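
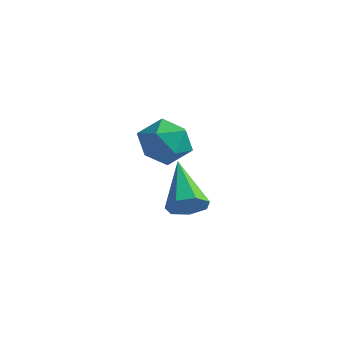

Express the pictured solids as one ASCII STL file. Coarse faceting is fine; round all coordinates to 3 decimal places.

solid 
facet normal 0.224 0.570 0.790
outer loop
vertex -1.719 0.95 3.069
vertex -2.087 0.167 3.738
vertex -1.037 0.177 3.433
endloop
endfacet
facet normal 0.666 0.704 0.246
outer loop
vertex -1.719 0.95 3.069
vertex -1.037 0.177 3.433
vertex -0.991 0.499 2.389
endloop
endfacet
facet normal 0.272 0.910 -0.312
outer loop
vertex -1.719 0.95 3.069
vertex -0.991 0.499 2.389
vertex -2.013 0.688 2.049
endloop
endfacet
facet normal -0.413 0.904 -0.113
outer loop
vertex -1.719 0.95 3.069
vertex -2.013 0.688 2.049
vertex -2.69 0.483 2.882
endloop
endfacet
facet normal -0.443 0.694 0.568
outer loop
vertex -1.719 0.95 3.069
vertex -2.69 0.483 2.882
vertex -2.087 0.167 3.738
endloop
endfacet
facet normal 0.993 0.093 0.072
outer loop
vertex -0.991 0.499 2.389
vertex -1.037 0.177 3.433
vertex -0.91 -0.563 2.638
endloop
endfacet
facet normal 0.278 -0.123 0.953
outer loop
vertex -1.037 0.177 3.433
vertex -2.087 0.167 3.738
vertex -1.587 -0.768 3.471
endloop
endfacet
facet normal -0.801 0.078 0.593
outer loop
vertex -2.087 0.167 3.738
vertex -2.69 0.483 2.882
vertex -2.609 -0.579 3.131
endloop
endfacet
facet normal -0.753 0.418 -0.509
outer loop
vertex -2.69 0.483 2.882
vertex -2.013 0.688 2.049
vertex -2.563 -0.257 2.087
endloop
endfacet
facet normal 0.356 0.427 -0.831
outer loop
vertex -2.013 0.688 2.049
vertex -0.991 0.499 2.389
vertex -1.513 -0.247 1.782
endloop
endfacet
facet normal 0.413 -0.904 0.113
outer loop
vertex -1.881 -1.03 2.451
vertex -0.91 -0.563 2.638
vertex -1.587 -0.768 3.471
endloop
endfacet
facet normal -0.272 -0.910 0.312
outer loop
vertex -1.881 -1.03 2.451
vertex -1.587 -0.768 3.471
vertex -2.609 -0.579 3.131
endloop
endfacet
facet normal -0.666 -0.704 -0.246
outer loop
vertex -1.881 -1.03 2.451
vertex -2.609 -0.579 3.131
vertex -2.563 -0.257 2.087
endloop
endfacet
facet normal -0.224 -0.570 -0.790
outer loop
vertex -1.881 -1.03 2.451
vertex -2.563 -0.257 2.087
vertex -1.513 -0.247 1.782
endloop
endfacet
facet normal 0.443 -0.694 -0.568
outer loop
vertex -1.881 -1.03 2.451
vertex -1.513 -0.247 1.782
vertex -0.91 -0.563 2.638
endloop
endfacet
facet normal 0.753 -0.418 0.509
outer loop
vertex -1.587 -0.768 3.471
vertex -0.91 -0.563 2.638
vertex -1.037 0.177 3.433
endloop
endfacet
facet normal -0.356 -0.427 0.831
outer loop
vertex -2.609 -0.579 3.131
vertex -1.587 -0.768 3.471
vertex -2.087 0.167 3.738
endloop
endfacet
facet normal -0.993 -0.093 -0.072
outer loop
vertex -2.563 -0.257 2.087
vertex -2.609 -0.579 3.131
vertex -2.69 0.483 2.882
endloop
endfacet
facet normal -0.278 0.123 -0.953
outer loop
vertex -1.513 -0.247 1.782
vertex -2.563 -0.257 2.087
vertex -2.013 0.688 2.049
endloop
endfacet
facet normal 0.801 -0.078 -0.593
outer loop
vertex -0.91 -0.563 2.638
vertex -1.513 -0.247 1.782
vertex -0.991 0.499 2.389
endloop
endfacet
facet normal 0.618 -0.523 -0.588
outer loop
vertex 2.756 -4.055 3.043
vertex 2.318 -3.919 2.462
vertex 2.891 -3.522 2.711
endloop
endfacet
facet normal 0.536 0.344 0.771
outer loop
vertex 2.756 -4.055 3.043
vertex 2.891 -3.522 2.711
vertex 1.022 -2.821 3.698
endloop
endfacet
facet normal 0.617 -0.522 -0.589
outer loop
vertex 2.891 -3.522 2.711
vertex 2.318 -3.919 2.462
vertex 2.594 -3.288 2.192
endloop
endfacet
facet normal 0.420 0.893 0.162
outer loop
vertex 2.891 -3.522 2.711
vertex 2.594 -3.288 2.192
vertex 1.022 -2.821 3.698
endloop
endfacet
facet normal 0.617 -0.522 -0.589
outer loop
vertex 2.594 -3.288 2.192
vertex 2.318 -3.919 2.462
vertex 2.089 -3.529 1.876
endloop
endfacet
facet normal -0.152 0.888 -0.434
outer loop
vertex 2.594 -3.288 2.192
vertex 2.089 -3.529 1.876
vertex 1.022 -2.821 3.698
endloop
endfacet
facet normal 0.617 -0.522 -0.589
outer loop
vertex 2.089 -3.529 1.876
vertex 2.318 -3.919 2.462
vertex 1.757 -4.064 2.002
endloop
endfacet
facet normal -0.752 0.332 -0.569
outer loop
vertex 2.089 -3.529 1.876
vertex 1.757 -4.064 2.002
vertex 1.022 -2.821 3.698
endloop
endfacet
facet normal 0.617 -0.524 -0.587
outer loop
vertex 1.757 -4.064 2.002
vertex 2.318 -3.919 2.462
vertex 1.846 -4.489 2.475
endloop
endfacet
facet normal -0.925 -0.352 -0.143
outer loop
vertex 1.757 -4.064 2.002
vertex 1.846 -4.489 2.475
vertex 1.022 -2.821 3.698
endloop
endfacet
facet normal 0.616 -0.524 -0.588
outer loop
vertex 1.846 -4.489 2.475
vertex 2.318 -3.919 2.462
vertex 2.291 -4.485 2.938
endloop
endfacet
facet normal -0.542 -0.654 0.527
outer loop
vertex 1.846 -4.489 2.475
vertex 2.291 -4.485 2.938
vertex 1.022 -2.821 3.698
endloop
endfacet
facet normal 0.617 -0.524 -0.588
outer loop
vertex 2.291 -4.485 2.938
vertex 2.318 -3.919 2.462
vertex 2.756 -4.055 3.043
endloop
endfacet
facet normal 0.108 -0.344 0.933
outer loop
vertex 2.291 -4.485 2.938
vertex 2.756 -4.055 3.043
vertex 1.022 -2.821 3.698
endloop
endfacet

endsolid


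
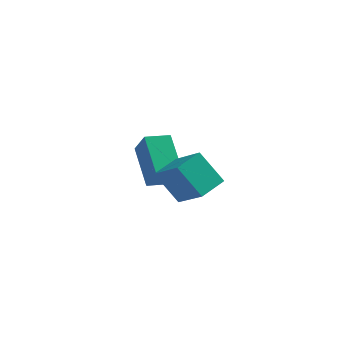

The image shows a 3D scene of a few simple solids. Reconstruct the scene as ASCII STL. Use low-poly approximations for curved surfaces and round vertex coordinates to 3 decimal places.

solid 
facet normal -0.665 0.489 -0.565
outer loop
vertex 0.463 -3.898 -1.451
vertex 1.041 -2.762 -1.149
vertex 1.475 -4.059 -2.782
endloop
endfacet
facet normal -0.441 -0.868 -0.230
outer loop
vertex 2.619 -4.898 -1.811
vertex 0.463 -3.898 -1.451
vertex 1.475 -4.059 -2.782
endloop
endfacet
facet normal -0.666 0.488 -0.564
outer loop
vertex 1.475 -4.059 -2.782
vertex 1.041 -2.762 -1.149
vertex 2.052 -2.922 -2.48
endloop
endfacet
facet normal 0.603 -0.095 -0.792
outer loop
vertex 2.052 -2.922 -2.48
vertex 2.619 -4.898 -1.811
vertex 1.475 -4.059 -2.782
endloop
endfacet
facet normal -0.602 0.096 0.792
outer loop
vertex 0.463 -3.898 -1.451
vertex 2.185 -3.601 -0.178
vertex 1.041 -2.762 -1.149
endloop
endfacet
facet normal -0.441 -0.867 -0.231
outer loop
vertex 1.608 -4.738 -0.48
vertex 0.463 -3.898 -1.451
vertex 2.619 -4.898 -1.811
endloop
endfacet
facet normal -0.602 0.095 0.793
outer loop
vertex 1.608 -4.738 -0.48
vertex 2.185 -3.601 -0.178
vertex 0.463 -3.898 -1.451
endloop
endfacet
facet normal 0.441 0.868 0.230
outer loop
vertex 1.041 -2.762 -1.149
vertex 2.185 -3.601 -0.178
vertex 2.052 -2.922 -2.48
endloop
endfacet
facet normal 0.602 -0.096 -0.793
outer loop
vertex 3.197 -3.762 -1.509
vertex 2.619 -4.898 -1.811
vertex 2.052 -2.922 -2.48
endloop
endfacet
facet normal 0.441 0.867 0.230
outer loop
vertex 2.052 -2.922 -2.48
vertex 2.185 -3.601 -0.178
vertex 3.197 -3.762 -1.509
endloop
endfacet
facet normal 0.666 -0.489 0.564
outer loop
vertex 3.197 -3.762 -1.509
vertex 1.608 -4.738 -0.48
vertex 2.619 -4.898 -1.811
endloop
endfacet
facet normal 0.665 -0.488 0.565
outer loop
vertex 2.185 -3.601 -0.178
vertex 1.608 -4.738 -0.48
vertex 3.197 -3.762 -1.509
endloop
endfacet
facet normal -0.434 0.426 -0.794
outer loop
vertex -1.775 1.076 -3.006
vertex -0.854 1.769 -3.137
vertex -0.86 -0.385 -4.29
endloop
endfacet
facet normal -0.794 -0.597 0.113
outer loop
vertex -0.266 -0.969 -3.203
vertex -1.775 1.076 -3.006
vertex -0.86 -0.385 -4.29
endloop
endfacet
facet normal -0.434 0.426 -0.794
outer loop
vertex -0.86 -0.385 -4.29
vertex -0.854 1.769 -3.137
vertex 0.061 0.308 -4.422
endloop
endfacet
facet normal 0.426 -0.679 -0.598
outer loop
vertex 0.061 0.308 -4.422
vertex -0.266 -0.969 -3.203
vertex -0.86 -0.385 -4.29
endloop
endfacet
facet normal -0.426 0.679 0.598
outer loop
vertex -1.775 1.076 -3.006
vertex -0.26 1.185 -2.05
vertex -0.854 1.769 -3.137
endloop
endfacet
facet normal -0.794 -0.597 0.113
outer loop
vertex -1.181 0.492 -1.918
vertex -1.775 1.076 -3.006
vertex -0.266 -0.969 -3.203
endloop
endfacet
facet normal -0.426 0.680 0.597
outer loop
vertex -1.181 0.492 -1.918
vertex -0.26 1.185 -2.05
vertex -1.775 1.076 -3.006
endloop
endfacet
facet normal 0.794 0.597 -0.113
outer loop
vertex -0.854 1.769 -3.137
vertex -0.26 1.185 -2.05
vertex 0.061 0.308 -4.422
endloop
endfacet
facet normal 0.426 -0.679 -0.597
outer loop
vertex 0.655 -0.276 -3.334
vertex -0.266 -0.969 -3.203
vertex 0.061 0.308 -4.422
endloop
endfacet
facet normal 0.794 0.597 -0.113
outer loop
vertex 0.061 0.308 -4.422
vertex -0.26 1.185 -2.05
vertex 0.655 -0.276 -3.334
endloop
endfacet
facet normal 0.434 -0.426 0.794
outer loop
vertex 0.655 -0.276 -3.334
vertex -1.181 0.492 -1.918
vertex -0.266 -0.969 -3.203
endloop
endfacet
facet normal 0.434 -0.426 0.794
outer loop
vertex -0.26 1.185 -2.05
vertex -1.181 0.492 -1.918
vertex 0.655 -0.276 -3.334
endloop
endfacet

endsolid


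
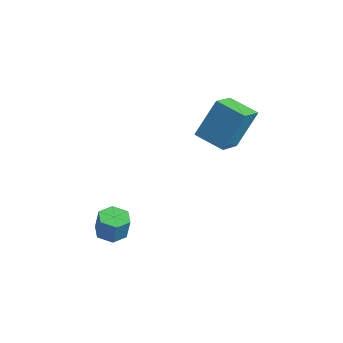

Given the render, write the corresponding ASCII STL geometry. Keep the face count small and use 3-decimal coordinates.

solid 
facet normal -0.964 -0.120 0.236
outer loop
vertex -2.229 1.32 3.149
vertex -1.939 2.426 4.899
vertex -2.607 2.731 2.32
endloop
endfacet
facet normal -0.139 -0.529 -0.837
outer loop
vertex -1.141 2.914 1.961
vertex -2.229 1.32 3.149
vertex -2.607 2.731 2.32
endloop
endfacet
facet normal -0.964 -0.120 0.236
outer loop
vertex -2.607 2.731 2.32
vertex -1.939 2.426 4.899
vertex -2.317 3.837 4.069
endloop
endfacet
facet normal -0.226 0.840 -0.494
outer loop
vertex -2.317 3.837 4.069
vertex -1.141 2.914 1.961
vertex -2.607 2.731 2.32
endloop
endfacet
facet normal 0.226 -0.840 0.493
outer loop
vertex -2.229 1.32 3.149
vertex -0.473 2.609 4.54
vertex -1.939 2.426 4.899
endloop
endfacet
facet normal -0.138 -0.529 -0.837
outer loop
vertex -0.763 1.503 2.791
vertex -2.229 1.32 3.149
vertex -1.141 2.914 1.961
endloop
endfacet
facet normal 0.225 -0.840 0.494
outer loop
vertex -0.763 1.503 2.791
vertex -0.473 2.609 4.54
vertex -2.229 1.32 3.149
endloop
endfacet
facet normal 0.139 0.529 0.837
outer loop
vertex -1.939 2.426 4.899
vertex -0.473 2.609 4.54
vertex -2.317 3.837 4.069
endloop
endfacet
facet normal -0.225 0.840 -0.494
outer loop
vertex -0.851 4.02 3.711
vertex -1.141 2.914 1.961
vertex -2.317 3.837 4.069
endloop
endfacet
facet normal 0.138 0.529 0.837
outer loop
vertex -2.317 3.837 4.069
vertex -0.473 2.609 4.54
vertex -0.851 4.02 3.711
endloop
endfacet
facet normal 0.964 0.120 -0.236
outer loop
vertex -0.851 4.02 3.711
vertex -0.763 1.503 2.791
vertex -1.141 2.914 1.961
endloop
endfacet
facet normal 0.964 0.120 -0.236
outer loop
vertex -0.473 2.609 4.54
vertex -0.763 1.503 2.791
vertex -0.851 4.02 3.711
endloop
endfacet
facet normal -0.165 -0.050 -0.985
outer loop
vertex -3.311 -1.98 -2.457
vertex -4.014 -2.239 -2.326
vertex -3.889 -1.491 -2.385
endloop
endfacet
facet normal 0.629 0.764 -0.143
outer loop
vertex -3.311 -1.98 -2.457
vertex -3.889 -1.491 -2.385
vertex -3.123 -1.923 -1.324
endloop
endfacet
facet normal 0.629 0.764 -0.143
outer loop
vertex -3.123 -1.923 -1.324
vertex -3.889 -1.491 -2.385
vertex -3.7 -1.434 -1.252
endloop
endfacet
facet normal 0.164 0.049 0.985
outer loop
vertex -3.123 -1.923 -1.324
vertex -3.7 -1.434 -1.252
vertex -3.826 -2.181 -1.194
endloop
endfacet
facet normal -0.164 -0.050 -0.985
outer loop
vertex -3.889 -1.491 -2.385
vertex -4.014 -2.239 -2.326
vertex -4.592 -1.749 -2.255
endloop
endfacet
facet normal -0.343 0.939 0.010
outer loop
vertex -3.889 -1.491 -2.385
vertex -4.592 -1.749 -2.255
vertex -3.7 -1.434 -1.252
endloop
endfacet
facet normal -0.343 0.939 0.010
outer loop
vertex -3.7 -1.434 -1.252
vertex -4.592 -1.749 -2.255
vertex -4.403 -1.692 -1.122
endloop
endfacet
facet normal 0.164 0.049 0.985
outer loop
vertex -3.7 -1.434 -1.252
vertex -4.403 -1.692 -1.122
vertex -3.826 -2.181 -1.194
endloop
endfacet
facet normal -0.164 -0.050 -0.985
outer loop
vertex -4.592 -1.749 -2.255
vertex -4.014 -2.239 -2.326
vertex -4.717 -2.497 -2.196
endloop
endfacet
facet normal -0.973 0.175 0.153
outer loop
vertex -4.592 -1.749 -2.255
vertex -4.717 -2.497 -2.196
vertex -4.403 -1.692 -1.122
endloop
endfacet
facet normal -0.973 0.176 0.153
outer loop
vertex -4.403 -1.692 -1.122
vertex -4.717 -2.497 -2.196
vertex -4.529 -2.44 -1.063
endloop
endfacet
facet normal 0.165 0.050 0.985
outer loop
vertex -4.403 -1.692 -1.122
vertex -4.529 -2.44 -1.063
vertex -3.826 -2.181 -1.194
endloop
endfacet
facet normal -0.164 -0.049 -0.985
outer loop
vertex -4.717 -2.497 -2.196
vertex -4.014 -2.239 -2.326
vertex -4.14 -2.986 -2.268
endloop
endfacet
facet normal -0.629 -0.764 0.143
outer loop
vertex -4.717 -2.497 -2.196
vertex -4.14 -2.986 -2.268
vertex -4.529 -2.44 -1.063
endloop
endfacet
facet normal -0.629 -0.764 0.143
outer loop
vertex -4.529 -2.44 -1.063
vertex -4.14 -2.986 -2.268
vertex -3.951 -2.929 -1.135
endloop
endfacet
facet normal 0.165 0.050 0.985
outer loop
vertex -4.529 -2.44 -1.063
vertex -3.951 -2.929 -1.135
vertex -3.826 -2.181 -1.194
endloop
endfacet
facet normal -0.164 -0.049 -0.985
outer loop
vertex -4.14 -2.986 -2.268
vertex -4.014 -2.239 -2.326
vertex -3.437 -2.728 -2.398
endloop
endfacet
facet normal 0.343 -0.939 -0.010
outer loop
vertex -4.14 -2.986 -2.268
vertex -3.437 -2.728 -2.398
vertex -3.951 -2.929 -1.135
endloop
endfacet
facet normal 0.343 -0.939 -0.010
outer loop
vertex -3.951 -2.929 -1.135
vertex -3.437 -2.728 -2.398
vertex -3.248 -2.671 -1.265
endloop
endfacet
facet normal 0.164 0.050 0.985
outer loop
vertex -3.951 -2.929 -1.135
vertex -3.248 -2.671 -1.265
vertex -3.826 -2.181 -1.194
endloop
endfacet
facet normal -0.165 -0.050 -0.985
outer loop
vertex -3.437 -2.728 -2.398
vertex -4.014 -2.239 -2.326
vertex -3.311 -1.98 -2.457
endloop
endfacet
facet normal 0.972 -0.176 -0.153
outer loop
vertex -3.437 -2.728 -2.398
vertex -3.311 -1.98 -2.457
vertex -3.248 -2.671 -1.265
endloop
endfacet
facet normal 0.973 -0.175 -0.153
outer loop
vertex -3.248 -2.671 -1.265
vertex -3.311 -1.98 -2.457
vertex -3.123 -1.923 -1.324
endloop
endfacet
facet normal 0.164 0.050 0.985
outer loop
vertex -3.248 -2.671 -1.265
vertex -3.123 -1.923 -1.324
vertex -3.826 -2.181 -1.194
endloop
endfacet

endsolid


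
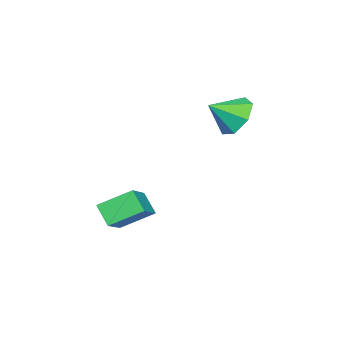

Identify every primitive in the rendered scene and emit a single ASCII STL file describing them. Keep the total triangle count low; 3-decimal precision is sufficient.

solid 
facet normal -0.632 0.555 -0.541
outer loop
vertex -1.541 3.935 2.672
vertex -1.995 4.312 3.589
vertex -1.155 4.721 3.028
endloop
endfacet
facet normal 0.902 -0.303 -0.308
outer loop
vertex -1.541 3.935 2.672
vertex -1.155 4.721 3.028
vertex -1.105 3.528 4.351
endloop
endfacet
facet normal -0.632 0.555 -0.541
outer loop
vertex -1.155 4.721 3.028
vertex -1.995 4.312 3.589
vertex -1.401 5.199 3.806
endloop
endfacet
facet normal 0.960 0.224 0.166
outer loop
vertex -1.155 4.721 3.028
vertex -1.401 5.199 3.806
vertex -1.105 3.528 4.351
endloop
endfacet
facet normal -0.632 0.555 -0.541
outer loop
vertex -1.401 5.199 3.806
vertex -1.995 4.312 3.589
vertex -2.095 5.009 4.421
endloop
endfacet
facet normal 0.568 0.344 0.747
outer loop
vertex -1.401 5.199 3.806
vertex -2.095 5.009 4.421
vertex -1.105 3.528 4.351
endloop
endfacet
facet normal -0.631 0.555 -0.541
outer loop
vertex -2.095 5.009 4.421
vertex -1.995 4.312 3.589
vertex -2.713 4.294 4.408
endloop
endfacet
facet normal 0.019 -0.035 0.999
outer loop
vertex -2.095 5.009 4.421
vertex -2.713 4.294 4.408
vertex -1.105 3.528 4.351
endloop
endfacet
facet normal -0.631 0.555 -0.541
outer loop
vertex -2.713 4.294 4.408
vertex -1.995 4.312 3.589
vertex -2.791 3.592 3.779
endloop
endfacet
facet normal -0.272 -0.625 0.732
outer loop
vertex -2.713 4.294 4.408
vertex -2.791 3.592 3.779
vertex -1.105 3.528 4.351
endloop
endfacet
facet normal -0.632 0.556 -0.541
outer loop
vertex -2.791 3.592 3.779
vertex -1.995 4.312 3.589
vertex -2.27 3.432 3.006
endloop
endfacet
facet normal -0.087 -0.986 0.146
outer loop
vertex -2.791 3.592 3.779
vertex -2.27 3.432 3.006
vertex -1.105 3.528 4.351
endloop
endfacet
facet normal -0.631 0.556 -0.541
outer loop
vertex -2.27 3.432 3.006
vertex -1.995 4.312 3.589
vertex -1.541 3.935 2.672
endloop
endfacet
facet normal 0.436 -0.842 -0.317
outer loop
vertex -2.27 3.432 3.006
vertex -1.541 3.935 2.672
vertex -1.105 3.528 4.351
endloop
endfacet
facet normal -0.458 0.734 0.502
outer loop
vertex 1.46 1.577 0.095
vertex 1.774 2.34 -0.735
vertex 0.197 1.294 -0.643
endloop
endfacet
facet normal -0.269 -0.652 0.710
outer loop
vertex 0.966 0.06 -1.485
vertex 1.46 1.577 0.095
vertex 0.197 1.294 -0.643
endloop
endfacet
facet normal -0.458 0.734 0.501
outer loop
vertex 0.197 1.294 -0.643
vertex 1.774 2.34 -0.735
vertex 0.511 2.056 -1.473
endloop
endfacet
facet normal -0.848 -0.190 -0.495
outer loop
vertex 0.511 2.056 -1.473
vertex 0.966 0.06 -1.485
vertex 0.197 1.294 -0.643
endloop
endfacet
facet normal 0.848 0.190 0.495
outer loop
vertex 1.46 1.577 0.095
vertex 2.543 1.106 -1.577
vertex 1.774 2.34 -0.735
endloop
endfacet
facet normal -0.268 -0.652 0.710
outer loop
vertex 2.229 0.344 -0.747
vertex 1.46 1.577 0.095
vertex 0.966 0.06 -1.485
endloop
endfacet
facet normal 0.848 0.190 0.495
outer loop
vertex 2.229 0.344 -0.747
vertex 2.543 1.106 -1.577
vertex 1.46 1.577 0.095
endloop
endfacet
facet normal 0.268 0.651 -0.710
outer loop
vertex 1.774 2.34 -0.735
vertex 2.543 1.106 -1.577
vertex 0.511 2.056 -1.473
endloop
endfacet
facet normal -0.848 -0.190 -0.495
outer loop
vertex 1.28 0.823 -2.315
vertex 0.966 0.06 -1.485
vertex 0.511 2.056 -1.473
endloop
endfacet
facet normal 0.268 0.652 -0.709
outer loop
vertex 0.511 2.056 -1.473
vertex 2.543 1.106 -1.577
vertex 1.28 0.823 -2.315
endloop
endfacet
facet normal 0.458 -0.734 -0.501
outer loop
vertex 1.28 0.823 -2.315
vertex 2.229 0.344 -0.747
vertex 0.966 0.06 -1.485
endloop
endfacet
facet normal 0.457 -0.734 -0.501
outer loop
vertex 2.543 1.106 -1.577
vertex 2.229 0.344 -0.747
vertex 1.28 0.823 -2.315
endloop
endfacet

endsolid


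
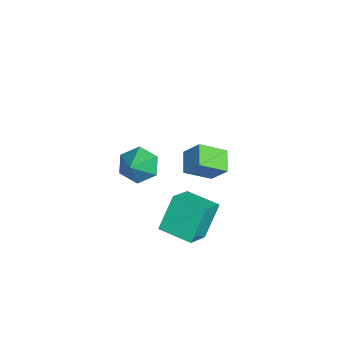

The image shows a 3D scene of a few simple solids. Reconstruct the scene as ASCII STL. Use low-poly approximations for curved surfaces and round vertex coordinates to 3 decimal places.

solid 
facet normal -0.749 0.221 -0.625
outer loop
vertex 2.525 -2.145 1.855
vertex 2.017 -2.957 2.177
vertex 1.893 -2.068 2.64
endloop
endfacet
facet normal 0.509 0.795 0.332
outer loop
vertex 2.525 -2.145 1.855
vertex 1.893 -2.068 2.64
vertex 3.463 -3.383 3.383
endloop
endfacet
facet normal -0.749 0.221 -0.625
outer loop
vertex 1.893 -2.068 2.64
vertex 2.017 -2.957 2.177
vertex 1.386 -2.88 2.961
endloop
endfacet
facet normal -0.085 0.412 0.907
outer loop
vertex 1.893 -2.068 2.64
vertex 1.386 -2.88 2.961
vertex 3.463 -3.383 3.383
endloop
endfacet
facet normal -0.749 0.221 -0.625
outer loop
vertex 1.386 -2.88 2.961
vertex 2.017 -2.957 2.177
vertex 1.51 -3.769 2.498
endloop
endfacet
facet normal -0.284 -0.474 0.834
outer loop
vertex 1.386 -2.88 2.961
vertex 1.51 -3.769 2.498
vertex 3.463 -3.383 3.383
endloop
endfacet
facet normal -0.749 0.221 -0.625
outer loop
vertex 1.51 -3.769 2.498
vertex 2.017 -2.957 2.177
vertex 2.141 -3.846 1.714
endloop
endfacet
facet normal 0.110 -0.977 0.184
outer loop
vertex 1.51 -3.769 2.498
vertex 2.141 -3.846 1.714
vertex 3.463 -3.383 3.383
endloop
endfacet
facet normal -0.749 0.221 -0.625
outer loop
vertex 2.141 -3.846 1.714
vertex 2.017 -2.957 2.177
vertex 2.649 -3.034 1.393
endloop
endfacet
facet normal 0.702 -0.594 -0.392
outer loop
vertex 2.141 -3.846 1.714
vertex 2.649 -3.034 1.393
vertex 3.463 -3.383 3.383
endloop
endfacet
facet normal -0.749 0.220 -0.625
outer loop
vertex 2.649 -3.034 1.393
vertex 2.017 -2.957 2.177
vertex 2.525 -2.145 1.855
endloop
endfacet
facet normal 0.902 0.291 -0.318
outer loop
vertex 2.649 -3.034 1.393
vertex 2.525 -2.145 1.855
vertex 3.463 -3.383 3.383
endloop
endfacet
facet normal -0.914 0.051 0.402
outer loop
vertex -4.11 -0.529 -2.777
vertex -3.601 0.229 -1.716
vertex -4.415 0.898 -3.649
endloop
endfacet
facet normal -0.363 -0.541 -0.758
outer loop
vertex -3.199 0.831 -4.184
vertex -4.11 -0.529 -2.777
vertex -4.415 0.898 -3.649
endloop
endfacet
facet normal -0.914 0.051 0.402
outer loop
vertex -4.415 0.898 -3.649
vertex -3.601 0.229 -1.716
vertex -3.906 1.656 -2.588
endloop
endfacet
facet normal -0.180 0.839 -0.513
outer loop
vertex -3.906 1.656 -2.588
vertex -3.199 0.831 -4.184
vertex -4.415 0.898 -3.649
endloop
endfacet
facet normal 0.180 -0.839 0.513
outer loop
vertex -4.11 -0.529 -2.777
vertex -2.385 0.162 -2.251
vertex -3.601 0.229 -1.716
endloop
endfacet
facet normal -0.363 -0.541 -0.758
outer loop
vertex -2.894 -0.596 -3.312
vertex -4.11 -0.529 -2.777
vertex -3.199 0.831 -4.184
endloop
endfacet
facet normal 0.180 -0.839 0.513
outer loop
vertex -2.894 -0.596 -3.312
vertex -2.385 0.162 -2.251
vertex -4.11 -0.529 -2.777
endloop
endfacet
facet normal 0.363 0.541 0.758
outer loop
vertex -3.601 0.229 -1.716
vertex -2.385 0.162 -2.251
vertex -3.906 1.656 -2.588
endloop
endfacet
facet normal -0.180 0.839 -0.513
outer loop
vertex -2.69 1.589 -3.123
vertex -3.199 0.831 -4.184
vertex -3.906 1.656 -2.588
endloop
endfacet
facet normal 0.363 0.541 0.758
outer loop
vertex -3.906 1.656 -2.588
vertex -2.385 0.162 -2.251
vertex -2.69 1.589 -3.123
endloop
endfacet
facet normal 0.914 -0.051 -0.402
outer loop
vertex -2.69 1.589 -3.123
vertex -2.894 -0.596 -3.312
vertex -3.199 0.831 -4.184
endloop
endfacet
facet normal 0.914 -0.051 -0.402
outer loop
vertex -2.385 0.162 -2.251
vertex -2.894 -0.596 -3.312
vertex -2.69 1.589 -3.123
endloop
endfacet
facet normal -0.544 -0.833 0.101
outer loop
vertex 2.66 -2.086 -2.183
vertex 1.846 -1.349 -0.488
vertex 1.35 -1.345 -3.134
endloop
endfacet
facet normal 0.403 -0.365 -0.839
outer loop
vertex 2.314 0.129 -3.312
vertex 2.66 -2.086 -2.183
vertex 1.35 -1.345 -3.134
endloop
endfacet
facet normal -0.544 -0.833 0.101
outer loop
vertex 1.35 -1.345 -3.134
vertex 1.846 -1.349 -0.488
vertex 0.536 -0.608 -1.438
endloop
endfacet
facet normal -0.736 0.417 -0.534
outer loop
vertex 0.536 -0.608 -1.438
vertex 2.314 0.129 -3.312
vertex 1.35 -1.345 -3.134
endloop
endfacet
facet normal 0.736 -0.417 0.534
outer loop
vertex 2.66 -2.086 -2.183
vertex 2.81 0.125 -0.666
vertex 1.846 -1.349 -0.488
endloop
endfacet
facet normal 0.402 -0.365 -0.840
outer loop
vertex 3.624 -0.612 -2.362
vertex 2.66 -2.086 -2.183
vertex 2.314 0.129 -3.312
endloop
endfacet
facet normal 0.736 -0.416 0.534
outer loop
vertex 3.624 -0.612 -2.362
vertex 2.81 0.125 -0.666
vertex 2.66 -2.086 -2.183
endloop
endfacet
facet normal -0.403 0.365 0.840
outer loop
vertex 1.846 -1.349 -0.488
vertex 2.81 0.125 -0.666
vertex 0.536 -0.608 -1.438
endloop
endfacet
facet normal -0.736 0.416 -0.534
outer loop
vertex 1.5 0.866 -1.617
vertex 2.314 0.129 -3.312
vertex 0.536 -0.608 -1.438
endloop
endfacet
facet normal -0.403 0.365 0.839
outer loop
vertex 0.536 -0.608 -1.438
vertex 2.81 0.125 -0.666
vertex 1.5 0.866 -1.617
endloop
endfacet
facet normal 0.544 0.833 -0.101
outer loop
vertex 1.5 0.866 -1.617
vertex 3.624 -0.612 -2.362
vertex 2.314 0.129 -3.312
endloop
endfacet
facet normal 0.544 0.833 -0.101
outer loop
vertex 2.81 0.125 -0.666
vertex 3.624 -0.612 -2.362
vertex 1.5 0.866 -1.617
endloop
endfacet

endsolid


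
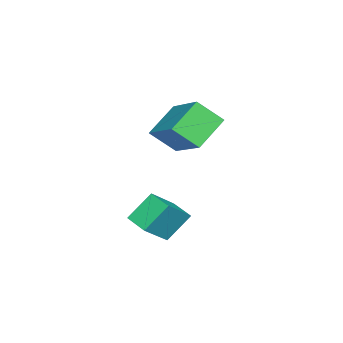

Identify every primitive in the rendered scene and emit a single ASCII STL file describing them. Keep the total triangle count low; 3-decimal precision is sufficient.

solid 
facet normal -0.705 0.276 -0.653
outer loop
vertex -2.179 1.182 -3.344
vertex -1.731 1.919 -3.517
vertex -1.578 0.607 -4.236
endloop
endfacet
facet normal -0.509 -0.838 0.197
outer loop
vertex -0.589 0.221 -3.323
vertex -2.179 1.182 -3.344
vertex -1.578 0.607 -4.236
endloop
endfacet
facet normal -0.706 0.275 -0.652
outer loop
vertex -1.578 0.607 -4.236
vertex -1.731 1.919 -3.517
vertex -1.13 1.344 -4.41
endloop
endfacet
facet normal 0.492 -0.472 -0.732
outer loop
vertex -1.13 1.344 -4.41
vertex -0.589 0.221 -3.323
vertex -1.578 0.607 -4.236
endloop
endfacet
facet normal -0.492 0.471 0.732
outer loop
vertex -2.179 1.182 -3.344
vertex -0.742 1.533 -2.604
vertex -1.731 1.919 -3.517
endloop
endfacet
facet normal -0.509 -0.838 0.197
outer loop
vertex -1.19 0.796 -2.43
vertex -2.179 1.182 -3.344
vertex -0.589 0.221 -3.323
endloop
endfacet
facet normal -0.492 0.472 0.732
outer loop
vertex -1.19 0.796 -2.43
vertex -0.742 1.533 -2.604
vertex -2.179 1.182 -3.344
endloop
endfacet
facet normal 0.509 0.838 -0.197
outer loop
vertex -1.731 1.919 -3.517
vertex -0.742 1.533 -2.604
vertex -1.13 1.344 -4.41
endloop
endfacet
facet normal 0.492 -0.471 -0.732
outer loop
vertex -0.141 0.958 -3.496
vertex -0.589 0.221 -3.323
vertex -1.13 1.344 -4.41
endloop
endfacet
facet normal 0.509 0.838 -0.197
outer loop
vertex -1.13 1.344 -4.41
vertex -0.742 1.533 -2.604
vertex -0.141 0.958 -3.496
endloop
endfacet
facet normal 0.706 -0.276 0.653
outer loop
vertex -0.141 0.958 -3.496
vertex -1.19 0.796 -2.43
vertex -0.589 0.221 -3.323
endloop
endfacet
facet normal 0.706 -0.275 0.653
outer loop
vertex -0.742 1.533 -2.604
vertex -1.19 0.796 -2.43
vertex -0.141 0.958 -3.496
endloop
endfacet
facet normal -0.621 -0.612 -0.490
outer loop
vertex -3.293 -0.079 -0.898
vertex -4.365 0.37 -0.1
vertex -3.515 0.768 -1.674
endloop
endfacet
facet normal 0.761 -0.319 -0.566
outer loop
vertex -2.255 2.01 -0.68
vertex -3.293 -0.079 -0.898
vertex -3.515 0.768 -1.674
endloop
endfacet
facet normal -0.621 -0.612 -0.490
outer loop
vertex -3.515 0.768 -1.674
vertex -4.365 0.37 -0.1
vertex -4.587 1.217 -0.877
endloop
endfacet
facet normal -0.190 0.724 -0.663
outer loop
vertex -4.587 1.217 -0.877
vertex -2.255 2.01 -0.68
vertex -3.515 0.768 -1.674
endloop
endfacet
facet normal 0.190 -0.724 0.663
outer loop
vertex -3.293 -0.079 -0.898
vertex -3.105 1.612 0.894
vertex -4.365 0.37 -0.1
endloop
endfacet
facet normal 0.761 -0.319 -0.565
outer loop
vertex -2.033 1.163 0.097
vertex -3.293 -0.079 -0.898
vertex -2.255 2.01 -0.68
endloop
endfacet
facet normal 0.190 -0.724 0.663
outer loop
vertex -2.033 1.163 0.097
vertex -3.105 1.612 0.894
vertex -3.293 -0.079 -0.898
endloop
endfacet
facet normal -0.761 0.319 0.565
outer loop
vertex -4.365 0.37 -0.1
vertex -3.105 1.612 0.894
vertex -4.587 1.217 -0.877
endloop
endfacet
facet normal -0.190 0.724 -0.663
outer loop
vertex -3.327 2.459 0.118
vertex -2.255 2.01 -0.68
vertex -4.587 1.217 -0.877
endloop
endfacet
facet normal -0.761 0.319 0.565
outer loop
vertex -4.587 1.217 -0.877
vertex -3.105 1.612 0.894
vertex -3.327 2.459 0.118
endloop
endfacet
facet normal 0.621 0.612 0.490
outer loop
vertex -3.327 2.459 0.118
vertex -2.033 1.163 0.097
vertex -2.255 2.01 -0.68
endloop
endfacet
facet normal 0.621 0.612 0.490
outer loop
vertex -3.105 1.612 0.894
vertex -2.033 1.163 0.097
vertex -3.327 2.459 0.118
endloop
endfacet

endsolid


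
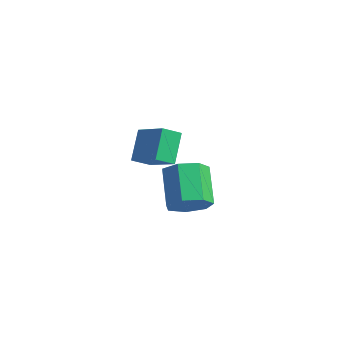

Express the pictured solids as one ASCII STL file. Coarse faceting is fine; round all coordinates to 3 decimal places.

solid 
facet normal 0.514 -0.734 -0.444
outer loop
vertex -1.299 -2.022 -3.196
vertex -1.707 -2.681 -2.579
vertex -2.035 -2.376 -3.463
endloop
endfacet
facet normal 0.045 0.540 -0.840
outer loop
vertex -1.299 -2.022 -3.196
vertex -2.035 -2.376 -3.463
vertex -2.225 -0.701 -2.397
endloop
endfacet
facet normal 0.045 0.540 -0.840
outer loop
vertex -2.225 -0.701 -2.397
vertex -2.035 -2.376 -3.463
vertex -2.96 -1.055 -2.664
endloop
endfacet
facet normal -0.515 0.734 0.443
outer loop
vertex -2.225 -0.701 -2.397
vertex -2.96 -1.055 -2.664
vertex -2.633 -1.359 -1.781
endloop
endfacet
facet normal 0.514 -0.734 -0.444
outer loop
vertex -2.035 -2.376 -3.463
vertex -1.707 -2.681 -2.579
vertex -2.524 -2.96 -3.064
endloop
endfacet
facet normal -0.642 0.014 -0.766
outer loop
vertex -2.035 -2.376 -3.463
vertex -2.524 -2.96 -3.064
vertex -2.96 -1.055 -2.664
endloop
endfacet
facet normal -0.641 0.015 -0.768
outer loop
vertex -2.96 -1.055 -2.664
vertex -2.524 -2.96 -3.064
vertex -3.45 -1.638 -2.266
endloop
endfacet
facet normal -0.514 0.734 0.443
outer loop
vertex -2.96 -1.055 -2.664
vertex -3.45 -1.638 -2.266
vertex -2.633 -1.359 -1.781
endloop
endfacet
facet normal 0.514 -0.734 -0.444
outer loop
vertex -2.524 -2.96 -3.064
vertex -1.707 -2.681 -2.579
vertex -2.398 -3.333 -2.301
endloop
endfacet
facet normal -0.845 -0.522 -0.116
outer loop
vertex -2.524 -2.96 -3.064
vertex -2.398 -3.333 -2.301
vertex -3.45 -1.638 -2.266
endloop
endfacet
facet normal -0.845 -0.522 -0.116
outer loop
vertex -3.45 -1.638 -2.266
vertex -2.398 -3.333 -2.301
vertex -3.324 -2.012 -1.502
endloop
endfacet
facet normal -0.514 0.734 0.444
outer loop
vertex -3.45 -1.638 -2.266
vertex -3.324 -2.012 -1.502
vertex -2.633 -1.359 -1.781
endloop
endfacet
facet normal 0.514 -0.734 -0.443
outer loop
vertex -2.398 -3.333 -2.301
vertex -1.707 -2.681 -2.579
vertex -1.752 -3.215 -1.747
endloop
endfacet
facet normal -0.412 -0.665 0.622
outer loop
vertex -2.398 -3.333 -2.301
vertex -1.752 -3.215 -1.747
vertex -3.324 -2.012 -1.502
endloop
endfacet
facet normal -0.412 -0.665 0.622
outer loop
vertex -3.324 -2.012 -1.502
vertex -1.752 -3.215 -1.747
vertex -2.678 -1.894 -0.948
endloop
endfacet
facet normal -0.514 0.734 0.444
outer loop
vertex -3.324 -2.012 -1.502
vertex -2.678 -1.894 -0.948
vertex -2.633 -1.359 -1.781
endloop
endfacet
facet normal 0.514 -0.734 -0.443
outer loop
vertex -1.752 -3.215 -1.747
vertex -1.707 -2.681 -2.579
vertex -1.072 -2.695 -1.82
endloop
endfacet
facet normal 0.331 -0.308 0.892
outer loop
vertex -1.752 -3.215 -1.747
vertex -1.072 -2.695 -1.82
vertex -2.678 -1.894 -0.948
endloop
endfacet
facet normal 0.331 -0.308 0.892
outer loop
vertex -2.678 -1.894 -0.948
vertex -1.072 -2.695 -1.82
vertex -1.998 -1.374 -1.021
endloop
endfacet
facet normal -0.514 0.734 0.444
outer loop
vertex -2.678 -1.894 -0.948
vertex -1.998 -1.374 -1.021
vertex -2.633 -1.359 -1.781
endloop
endfacet
facet normal 0.514 -0.734 -0.444
outer loop
vertex -1.072 -2.695 -1.82
vertex -1.707 -2.681 -2.579
vertex -0.871 -2.164 -2.465
endloop
endfacet
facet normal 0.825 0.282 0.489
outer loop
vertex -1.072 -2.695 -1.82
vertex -0.871 -2.164 -2.465
vertex -1.998 -1.374 -1.021
endloop
endfacet
facet normal 0.825 0.281 0.490
outer loop
vertex -1.998 -1.374 -1.021
vertex -0.871 -2.164 -2.465
vertex -1.796 -0.843 -1.666
endloop
endfacet
facet normal -0.514 0.734 0.444
outer loop
vertex -1.998 -1.374 -1.021
vertex -1.796 -0.843 -1.666
vertex -2.633 -1.359 -1.781
endloop
endfacet
facet normal 0.514 -0.734 -0.444
outer loop
vertex -0.871 -2.164 -2.465
vertex -1.707 -2.681 -2.579
vertex -1.299 -2.022 -3.196
endloop
endfacet
facet normal 0.698 0.659 -0.281
outer loop
vertex -0.871 -2.164 -2.465
vertex -1.299 -2.022 -3.196
vertex -1.796 -0.843 -1.666
endloop
endfacet
facet normal 0.697 0.659 -0.281
outer loop
vertex -1.796 -0.843 -1.666
vertex -1.299 -2.022 -3.196
vertex -2.225 -0.701 -2.397
endloop
endfacet
facet normal -0.514 0.734 0.444
outer loop
vertex -1.796 -0.843 -1.666
vertex -2.225 -0.701 -2.397
vertex -2.633 -1.359 -1.781
endloop
endfacet
facet normal -0.627 -0.570 0.531
outer loop
vertex -2.341 -3.694 3.142
vertex -3.675 -3.263 2.029
vertex -2.017 -4.818 2.319
endloop
endfacet
facet normal 0.745 -0.240 0.622
outer loop
vertex -1.465 -4.317 1.851
vertex -2.341 -3.694 3.142
vertex -2.017 -4.818 2.319
endloop
endfacet
facet normal -0.627 -0.570 0.531
outer loop
vertex -2.017 -4.818 2.319
vertex -3.675 -3.263 2.029
vertex -3.351 -4.387 1.206
endloop
endfacet
facet normal 0.226 -0.786 -0.575
outer loop
vertex -3.351 -4.387 1.206
vertex -1.465 -4.317 1.851
vertex -2.017 -4.818 2.319
endloop
endfacet
facet normal -0.226 0.786 0.575
outer loop
vertex -2.341 -3.694 3.142
vertex -3.123 -2.762 1.561
vertex -3.675 -3.263 2.029
endloop
endfacet
facet normal 0.745 -0.240 0.622
outer loop
vertex -1.789 -3.193 2.674
vertex -2.341 -3.694 3.142
vertex -1.465 -4.317 1.851
endloop
endfacet
facet normal -0.226 0.786 0.575
outer loop
vertex -1.789 -3.193 2.674
vertex -3.123 -2.762 1.561
vertex -2.341 -3.694 3.142
endloop
endfacet
facet normal -0.745 0.240 -0.622
outer loop
vertex -3.675 -3.263 2.029
vertex -3.123 -2.762 1.561
vertex -3.351 -4.387 1.206
endloop
endfacet
facet normal 0.226 -0.786 -0.575
outer loop
vertex -2.799 -3.886 0.738
vertex -1.465 -4.317 1.851
vertex -3.351 -4.387 1.206
endloop
endfacet
facet normal -0.745 0.240 -0.622
outer loop
vertex -3.351 -4.387 1.206
vertex -3.123 -2.762 1.561
vertex -2.799 -3.886 0.738
endloop
endfacet
facet normal 0.627 0.570 -0.531
outer loop
vertex -2.799 -3.886 0.738
vertex -1.789 -3.193 2.674
vertex -1.465 -4.317 1.851
endloop
endfacet
facet normal 0.627 0.570 -0.531
outer loop
vertex -3.123 -2.762 1.561
vertex -1.789 -3.193 2.674
vertex -2.799 -3.886 0.738
endloop
endfacet

endsolid


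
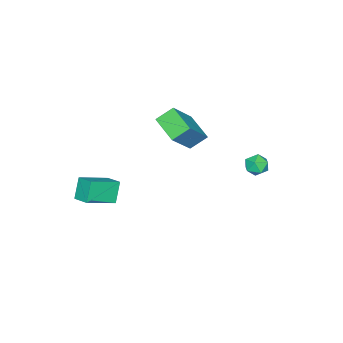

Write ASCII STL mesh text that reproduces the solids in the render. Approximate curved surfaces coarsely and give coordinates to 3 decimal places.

solid 
facet normal -0.509 -0.128 0.851
outer loop
vertex 2.124 -3.41 -2.377
vertex 2.397 -2.549 -2.084
vertex 0.777 -2.744 -3.083
endloop
endfacet
facet normal -0.287 -0.907 -0.309
outer loop
vertex 1.383 -2.591 -4.096
vertex 2.124 -3.41 -2.377
vertex 0.777 -2.744 -3.083
endloop
endfacet
facet normal -0.509 -0.128 0.851
outer loop
vertex 0.777 -2.744 -3.083
vertex 2.397 -2.549 -2.084
vertex 1.05 -1.883 -2.79
endloop
endfacet
facet normal -0.811 0.402 -0.425
outer loop
vertex 1.05 -1.883 -2.79
vertex 1.383 -2.591 -4.096
vertex 0.777 -2.744 -3.083
endloop
endfacet
facet normal 0.811 -0.402 0.425
outer loop
vertex 2.124 -3.41 -2.377
vertex 3.003 -2.396 -3.097
vertex 2.397 -2.549 -2.084
endloop
endfacet
facet normal -0.287 -0.907 -0.309
outer loop
vertex 2.73 -3.257 -3.39
vertex 2.124 -3.41 -2.377
vertex 1.383 -2.591 -4.096
endloop
endfacet
facet normal 0.811 -0.402 0.425
outer loop
vertex 2.73 -3.257 -3.39
vertex 3.003 -2.396 -3.097
vertex 2.124 -3.41 -2.377
endloop
endfacet
facet normal 0.287 0.907 0.309
outer loop
vertex 2.397 -2.549 -2.084
vertex 3.003 -2.396 -3.097
vertex 1.05 -1.883 -2.79
endloop
endfacet
facet normal -0.811 0.402 -0.425
outer loop
vertex 1.656 -1.73 -3.803
vertex 1.383 -2.591 -4.096
vertex 1.05 -1.883 -2.79
endloop
endfacet
facet normal 0.287 0.907 0.309
outer loop
vertex 1.05 -1.883 -2.79
vertex 3.003 -2.396 -3.097
vertex 1.656 -1.73 -3.803
endloop
endfacet
facet normal 0.509 0.128 -0.851
outer loop
vertex 1.656 -1.73 -3.803
vertex 2.73 -3.257 -3.39
vertex 1.383 -2.591 -4.096
endloop
endfacet
facet normal 0.509 0.128 -0.851
outer loop
vertex 3.003 -2.396 -3.097
vertex 2.73 -3.257 -3.39
vertex 1.656 -1.73 -3.803
endloop
endfacet
facet normal -0.621 0.419 0.662
outer loop
vertex -2.311 3.836 -0.998
vertex -1.957 3.602 -0.518
vertex -1.825 4.181 -0.761
endloop
endfacet
facet normal -0.597 0.800 0.060
outer loop
vertex -2.311 3.836 -0.998
vertex -1.825 4.181 -0.761
vertex -1.922 4.156 -1.394
endloop
endfacet
facet normal -0.795 0.374 -0.478
outer loop
vertex -2.311 3.836 -0.998
vertex -1.922 4.156 -1.394
vertex -2.112 3.562 -1.543
endloop
endfacet
facet normal -0.940 -0.269 -0.208
outer loop
vertex -2.311 3.836 -0.998
vertex -2.112 3.562 -1.543
vertex -2.134 3.22 -1.001
endloop
endfacet
facet normal -0.833 -0.242 0.497
outer loop
vertex -2.311 3.836 -0.998
vertex -2.134 3.22 -1.001
vertex -1.957 3.602 -0.518
endloop
endfacet
facet normal 0.080 0.995 -0.052
outer loop
vertex -1.922 4.156 -1.394
vertex -1.825 4.181 -0.761
vertex -1.326 4.12 -1.159
endloop
endfacet
facet normal 0.041 0.379 0.925
outer loop
vertex -1.825 4.181 -0.761
vertex -1.957 3.602 -0.518
vertex -1.348 3.778 -0.617
endloop
endfacet
facet normal -0.301 -0.691 0.657
outer loop
vertex -1.957 3.602 -0.518
vertex -2.134 3.22 -1.001
vertex -1.538 3.184 -0.766
endloop
endfacet
facet normal -0.475 -0.735 -0.483
outer loop
vertex -2.134 3.22 -1.001
vertex -2.112 3.562 -1.543
vertex -1.635 3.159 -1.399
endloop
endfacet
facet normal -0.239 0.307 -0.921
outer loop
vertex -2.112 3.562 -1.543
vertex -1.922 4.156 -1.394
vertex -1.503 3.738 -1.642
endloop
endfacet
facet normal 0.940 0.269 0.208
outer loop
vertex -1.149 3.504 -1.162
vertex -1.326 4.12 -1.159
vertex -1.348 3.778 -0.617
endloop
endfacet
facet normal 0.795 -0.374 0.478
outer loop
vertex -1.149 3.504 -1.162
vertex -1.348 3.778 -0.617
vertex -1.538 3.184 -0.766
endloop
endfacet
facet normal 0.597 -0.800 -0.060
outer loop
vertex -1.149 3.504 -1.162
vertex -1.538 3.184 -0.766
vertex -1.635 3.159 -1.399
endloop
endfacet
facet normal 0.621 -0.419 -0.662
outer loop
vertex -1.149 3.504 -1.162
vertex -1.635 3.159 -1.399
vertex -1.503 3.738 -1.642
endloop
endfacet
facet normal 0.833 0.242 -0.497
outer loop
vertex -1.149 3.504 -1.162
vertex -1.503 3.738 -1.642
vertex -1.326 4.12 -1.159
endloop
endfacet
facet normal 0.475 0.735 0.483
outer loop
vertex -1.348 3.778 -0.617
vertex -1.326 4.12 -1.159
vertex -1.825 4.181 -0.761
endloop
endfacet
facet normal 0.239 -0.307 0.921
outer loop
vertex -1.538 3.184 -0.766
vertex -1.348 3.778 -0.617
vertex -1.957 3.602 -0.518
endloop
endfacet
facet normal -0.080 -0.995 0.052
outer loop
vertex -1.635 3.159 -1.399
vertex -1.538 3.184 -0.766
vertex -2.134 3.22 -1.001
endloop
endfacet
facet normal -0.041 -0.379 -0.925
outer loop
vertex -1.503 3.738 -1.642
vertex -1.635 3.159 -1.399
vertex -2.112 3.562 -1.543
endloop
endfacet
facet normal 0.301 0.691 -0.657
outer loop
vertex -1.326 4.12 -1.159
vertex -1.503 3.738 -1.642
vertex -1.922 4.156 -1.394
endloop
endfacet
facet normal -0.681 0.025 -0.732
outer loop
vertex -2.654 -1.307 -1.226
vertex -3.296 -0.749 -0.61
vertex -2.049 -0.036 -1.746
endloop
endfacet
facet normal 0.611 -0.531 -0.587
outer loop
vertex -0.564 -0.091 -0.15
vertex -2.654 -1.307 -1.226
vertex -2.049 -0.036 -1.746
endloop
endfacet
facet normal -0.681 0.025 -0.732
outer loop
vertex -2.049 -0.036 -1.746
vertex -3.296 -0.749 -0.61
vertex -2.691 0.521 -1.129
endloop
endfacet
facet normal 0.403 0.847 -0.346
outer loop
vertex -2.691 0.521 -1.129
vertex -0.564 -0.091 -0.15
vertex -2.049 -0.036 -1.746
endloop
endfacet
facet normal -0.404 -0.847 0.346
outer loop
vertex -2.654 -1.307 -1.226
vertex -1.811 -0.804 0.986
vertex -3.296 -0.749 -0.61
endloop
endfacet
facet normal 0.611 -0.531 -0.587
outer loop
vertex -1.169 -1.361 0.369
vertex -2.654 -1.307 -1.226
vertex -0.564 -0.091 -0.15
endloop
endfacet
facet normal -0.403 -0.847 0.346
outer loop
vertex -1.169 -1.361 0.369
vertex -1.811 -0.804 0.986
vertex -2.654 -1.307 -1.226
endloop
endfacet
facet normal -0.611 0.531 0.587
outer loop
vertex -3.296 -0.749 -0.61
vertex -1.811 -0.804 0.986
vertex -2.691 0.521 -1.129
endloop
endfacet
facet normal 0.403 0.847 -0.347
outer loop
vertex -1.206 0.467 0.466
vertex -0.564 -0.091 -0.15
vertex -2.691 0.521 -1.129
endloop
endfacet
facet normal -0.611 0.531 0.587
outer loop
vertex -2.691 0.521 -1.129
vertex -1.811 -0.804 0.986
vertex -1.206 0.467 0.466
endloop
endfacet
facet normal 0.681 -0.025 0.732
outer loop
vertex -1.206 0.467 0.466
vertex -1.169 -1.361 0.369
vertex -0.564 -0.091 -0.15
endloop
endfacet
facet normal 0.681 -0.025 0.732
outer loop
vertex -1.811 -0.804 0.986
vertex -1.169 -1.361 0.369
vertex -1.206 0.467 0.466
endloop
endfacet

endsolid


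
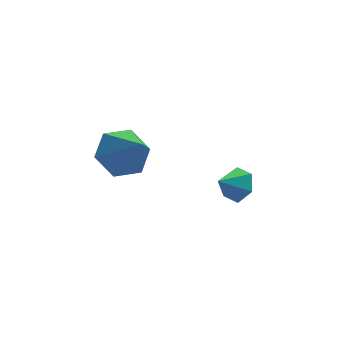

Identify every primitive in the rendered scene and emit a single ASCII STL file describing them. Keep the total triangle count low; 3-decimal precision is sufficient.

solid 
facet normal -0.256 0.617 -0.744
outer loop
vertex -1.096 1.168 1.4
vertex -2.06 0.941 1.544
vertex -1.647 1.707 2.037
endloop
endfacet
facet normal 0.830 0.274 0.486
outer loop
vertex -1.096 1.168 1.4
vertex -1.647 1.707 2.037
vertex -1.56 -0.261 2.996
endloop
endfacet
facet normal -0.255 0.617 -0.745
outer loop
vertex -1.647 1.707 2.037
vertex -2.06 0.941 1.544
vertex -2.611 1.481 2.18
endloop
endfacet
facet normal 0.030 0.439 0.898
outer loop
vertex -1.647 1.707 2.037
vertex -2.611 1.481 2.18
vertex -1.56 -0.261 2.996
endloop
endfacet
facet normal -0.256 0.616 -0.745
outer loop
vertex -2.611 1.481 2.18
vertex -2.06 0.941 1.544
vertex -3.023 0.714 1.687
endloop
endfacet
facet normal -0.695 -0.085 0.714
outer loop
vertex -2.611 1.481 2.18
vertex -3.023 0.714 1.687
vertex -1.56 -0.261 2.996
endloop
endfacet
facet normal -0.256 0.617 -0.744
outer loop
vertex -3.023 0.714 1.687
vertex -2.06 0.941 1.544
vertex -2.472 0.175 1.051
endloop
endfacet
facet normal -0.622 -0.774 0.118
outer loop
vertex -3.023 0.714 1.687
vertex -2.472 0.175 1.051
vertex -1.56 -0.261 2.996
endloop
endfacet
facet normal -0.255 0.617 -0.745
outer loop
vertex -2.472 0.175 1.051
vertex -2.06 0.941 1.544
vertex -1.508 0.401 0.908
endloop
endfacet
facet normal 0.177 -0.939 -0.293
outer loop
vertex -2.472 0.175 1.051
vertex -1.508 0.401 0.908
vertex -1.56 -0.261 2.996
endloop
endfacet
facet normal -0.256 0.616 -0.745
outer loop
vertex -1.508 0.401 0.908
vertex -2.06 0.941 1.544
vertex -1.096 1.168 1.4
endloop
endfacet
facet normal 0.903 -0.415 -0.109
outer loop
vertex -1.508 0.401 0.908
vertex -1.096 1.168 1.4
vertex -1.56 -0.261 2.996
endloop
endfacet
facet normal 0.734 0.299 -0.609
outer loop
vertex 2.64 2.204 -1.528
vertex 2.156 2.227 -2.1
vertex 2.262 2.835 -1.674
endloop
endfacet
facet normal 0.000 0.226 0.974
outer loop
vertex 2.64 2.204 -1.528
vertex 2.262 2.835 -1.674
vertex 1.384 1.913 -1.46
endloop
endfacet
facet normal 0.735 0.298 -0.609
outer loop
vertex 2.262 2.835 -1.674
vertex 2.156 2.227 -2.1
vertex 1.778 2.858 -2.247
endloop
endfacet
facet normal -0.565 0.654 0.503
outer loop
vertex 2.262 2.835 -1.674
vertex 1.778 2.858 -2.247
vertex 1.384 1.913 -1.46
endloop
endfacet
facet normal 0.734 0.297 -0.611
outer loop
vertex 1.778 2.858 -2.247
vertex 2.156 2.227 -2.1
vertex 1.671 2.249 -2.672
endloop
endfacet
facet normal -0.951 0.272 -0.150
outer loop
vertex 1.778 2.858 -2.247
vertex 1.671 2.249 -2.672
vertex 1.384 1.913 -1.46
endloop
endfacet
facet normal 0.734 0.298 -0.611
outer loop
vertex 1.671 2.249 -2.672
vertex 2.156 2.227 -2.1
vertex 2.049 1.618 -2.526
endloop
endfacet
facet normal -0.773 -0.540 -0.333
outer loop
vertex 1.671 2.249 -2.672
vertex 2.049 1.618 -2.526
vertex 1.384 1.913 -1.46
endloop
endfacet
facet normal 0.734 0.298 -0.610
outer loop
vertex 2.049 1.618 -2.526
vertex 2.156 2.227 -2.1
vertex 2.534 1.596 -1.953
endloop
endfacet
facet normal -0.208 -0.968 0.139
outer loop
vertex 2.049 1.618 -2.526
vertex 2.534 1.596 -1.953
vertex 1.384 1.913 -1.46
endloop
endfacet
facet normal 0.735 0.298 -0.610
outer loop
vertex 2.534 1.596 -1.953
vertex 2.156 2.227 -2.1
vertex 2.64 2.204 -1.528
endloop
endfacet
facet normal 0.178 -0.584 0.792
outer loop
vertex 2.534 1.596 -1.953
vertex 2.64 2.204 -1.528
vertex 1.384 1.913 -1.46
endloop
endfacet

endsolid


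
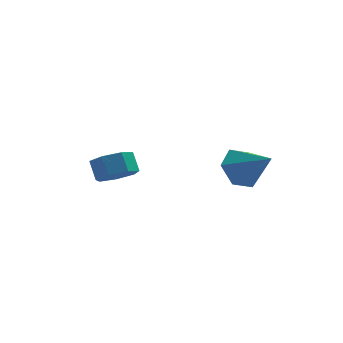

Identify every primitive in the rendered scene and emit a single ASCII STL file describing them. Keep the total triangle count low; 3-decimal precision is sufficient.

solid 
facet normal 0.208 -0.607 -0.767
outer loop
vertex -2.659 2.749 -2.279
vertex -3.384 2.2 -2.041
vertex -3.374 2.939 -2.623
endloop
endfacet
facet normal 0.435 0.760 -0.484
outer loop
vertex -2.659 2.749 -2.279
vertex -3.374 2.939 -2.623
vertex -2.87 3.368 -1.497
endloop
endfacet
facet normal 0.434 0.760 -0.484
outer loop
vertex -2.87 3.368 -1.497
vertex -3.374 2.939 -2.623
vertex -3.585 3.558 -1.84
endloop
endfacet
facet normal -0.207 0.607 0.767
outer loop
vertex -2.87 3.368 -1.497
vertex -3.585 3.558 -1.84
vertex -3.596 2.82 -1.259
endloop
endfacet
facet normal 0.207 -0.607 -0.767
outer loop
vertex -3.374 2.939 -2.623
vertex -3.384 2.2 -2.041
vertex -4.097 2.573 -2.528
endloop
endfacet
facet normal -0.415 0.656 -0.630
outer loop
vertex -3.374 2.939 -2.623
vertex -4.097 2.573 -2.528
vertex -3.585 3.558 -1.84
endloop
endfacet
facet normal -0.414 0.656 -0.631
outer loop
vertex -3.585 3.558 -1.84
vertex -4.097 2.573 -2.528
vertex -4.308 3.192 -1.746
endloop
endfacet
facet normal -0.208 0.607 0.767
outer loop
vertex -3.585 3.558 -1.84
vertex -4.308 3.192 -1.746
vertex -3.596 2.82 -1.259
endloop
endfacet
facet normal 0.207 -0.607 -0.767
outer loop
vertex -4.097 2.573 -2.528
vertex -3.384 2.2 -2.041
vertex -4.283 1.927 -2.067
endloop
endfacet
facet normal -0.951 0.058 -0.303
outer loop
vertex -4.097 2.573 -2.528
vertex -4.283 1.927 -2.067
vertex -4.308 3.192 -1.746
endloop
endfacet
facet normal -0.951 0.058 -0.303
outer loop
vertex -4.308 3.192 -1.746
vertex -4.283 1.927 -2.067
vertex -4.494 2.546 -1.285
endloop
endfacet
facet normal -0.207 0.607 0.767
outer loop
vertex -4.308 3.192 -1.746
vertex -4.494 2.546 -1.285
vertex -3.596 2.82 -1.259
endloop
endfacet
facet normal 0.207 -0.607 -0.767
outer loop
vertex -4.283 1.927 -2.067
vertex -3.384 2.2 -2.041
vertex -3.793 1.486 -1.586
endloop
endfacet
facet normal -0.772 -0.583 0.253
outer loop
vertex -4.283 1.927 -2.067
vertex -3.793 1.486 -1.586
vertex -4.494 2.546 -1.285
endloop
endfacet
facet normal -0.772 -0.583 0.254
outer loop
vertex -4.494 2.546 -1.285
vertex -3.793 1.486 -1.586
vertex -4.004 2.106 -0.804
endloop
endfacet
facet normal -0.208 0.607 0.767
outer loop
vertex -4.494 2.546 -1.285
vertex -4.004 2.106 -0.804
vertex -3.596 2.82 -1.259
endloop
endfacet
facet normal 0.207 -0.607 -0.767
outer loop
vertex -3.793 1.486 -1.586
vertex -3.384 2.2 -2.041
vertex -2.995 1.584 -1.448
endloop
endfacet
facet normal -0.011 -0.785 0.619
outer loop
vertex -3.793 1.486 -1.586
vertex -2.995 1.584 -1.448
vertex -4.004 2.106 -0.804
endloop
endfacet
facet normal -0.012 -0.786 0.619
outer loop
vertex -4.004 2.106 -0.804
vertex -2.995 1.584 -1.448
vertex -3.206 2.203 -0.666
endloop
endfacet
facet normal -0.206 0.607 0.767
outer loop
vertex -4.004 2.106 -0.804
vertex -3.206 2.203 -0.666
vertex -3.596 2.82 -1.259
endloop
endfacet
facet normal 0.206 -0.608 -0.767
outer loop
vertex -2.995 1.584 -1.448
vertex -3.384 2.2 -2.041
vertex -2.49 2.145 -1.757
endloop
endfacet
facet normal 0.758 -0.397 0.518
outer loop
vertex -2.995 1.584 -1.448
vertex -2.49 2.145 -1.757
vertex -3.206 2.203 -0.666
endloop
endfacet
facet normal 0.758 -0.397 0.518
outer loop
vertex -3.206 2.203 -0.666
vertex -2.49 2.145 -1.757
vertex -2.701 2.765 -0.974
endloop
endfacet
facet normal -0.207 0.607 0.767
outer loop
vertex -3.206 2.203 -0.666
vertex -2.701 2.765 -0.974
vertex -3.596 2.82 -1.259
endloop
endfacet
facet normal 0.207 -0.606 -0.768
outer loop
vertex -2.49 2.145 -1.757
vertex -3.384 2.2 -2.041
vertex -2.659 2.749 -2.279
endloop
endfacet
facet normal 0.956 0.291 0.027
outer loop
vertex -2.49 2.145 -1.757
vertex -2.659 2.749 -2.279
vertex -2.701 2.765 -0.974
endloop
endfacet
facet normal 0.956 0.292 0.027
outer loop
vertex -2.701 2.765 -0.974
vertex -2.659 2.749 -2.279
vertex -2.87 3.368 -1.497
endloop
endfacet
facet normal -0.207 0.607 0.767
outer loop
vertex -2.701 2.765 -0.974
vertex -2.87 3.368 -1.497
vertex -3.596 2.82 -1.259
endloop
endfacet
facet normal -0.559 0.592 -0.581
outer loop
vertex 1.564 -1.852 -0.736
vertex 1.164 -1.415 0.094
vertex 2.009 -1.03 -0.327
endloop
endfacet
facet normal 0.879 -0.286 -0.382
outer loop
vertex 1.564 -1.852 -0.736
vertex 2.009 -1.03 -0.327
vertex 2.176 -2.485 1.146
endloop
endfacet
facet normal -0.559 0.591 -0.581
outer loop
vertex 2.009 -1.03 -0.327
vertex 1.164 -1.415 0.094
vertex 1.608 -0.593 0.503
endloop
endfacet
facet normal 0.901 0.355 0.248
outer loop
vertex 2.009 -1.03 -0.327
vertex 1.608 -0.593 0.503
vertex 2.176 -2.485 1.146
endloop
endfacet
facet normal -0.559 0.591 -0.581
outer loop
vertex 1.608 -0.593 0.503
vertex 1.164 -1.415 0.094
vertex 0.763 -0.978 0.925
endloop
endfacet
facet normal 0.268 0.381 0.885
outer loop
vertex 1.608 -0.593 0.503
vertex 0.763 -0.978 0.925
vertex 2.176 -2.485 1.146
endloop
endfacet
facet normal -0.559 0.591 -0.581
outer loop
vertex 0.763 -0.978 0.925
vertex 1.164 -1.415 0.094
vertex 0.319 -1.8 0.516
endloop
endfacet
facet normal -0.389 -0.234 0.891
outer loop
vertex 0.763 -0.978 0.925
vertex 0.319 -1.8 0.516
vertex 2.176 -2.485 1.146
endloop
endfacet
facet normal -0.559 0.591 -0.581
outer loop
vertex 0.319 -1.8 0.516
vertex 1.164 -1.415 0.094
vertex 0.719 -2.237 -0.314
endloop
endfacet
facet normal -0.411 -0.873 0.262
outer loop
vertex 0.319 -1.8 0.516
vertex 0.719 -2.237 -0.314
vertex 2.176 -2.485 1.146
endloop
endfacet
facet normal -0.559 0.591 -0.581
outer loop
vertex 0.719 -2.237 -0.314
vertex 1.164 -1.415 0.094
vertex 1.564 -1.852 -0.736
endloop
endfacet
facet normal 0.223 -0.900 -0.375
outer loop
vertex 0.719 -2.237 -0.314
vertex 1.564 -1.852 -0.736
vertex 2.176 -2.485 1.146
endloop
endfacet

endsolid


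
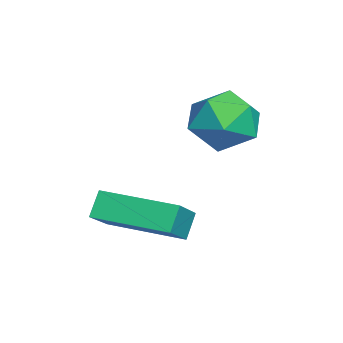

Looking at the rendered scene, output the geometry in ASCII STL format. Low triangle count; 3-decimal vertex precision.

solid 
facet normal -0.510 0.231 0.829
outer loop
vertex 2.508 -1.814 -2.424
vertex 3.192 0.219 -2.569
vertex 1.405 -1.498 -3.19
endloop
endfacet
facet normal -0.318 -0.946 0.068
outer loop
vertex 1.848 -1.699 -3.911
vertex 2.508 -1.814 -2.424
vertex 1.405 -1.498 -3.19
endloop
endfacet
facet normal -0.510 0.231 0.829
outer loop
vertex 1.405 -1.498 -3.19
vertex 3.192 0.219 -2.569
vertex 2.089 0.535 -3.335
endloop
endfacet
facet normal -0.799 0.229 -0.555
outer loop
vertex 2.089 0.535 -3.335
vertex 1.848 -1.699 -3.911
vertex 1.405 -1.498 -3.19
endloop
endfacet
facet normal 0.799 -0.229 0.555
outer loop
vertex 2.508 -1.814 -2.424
vertex 3.635 0.018 -3.29
vertex 3.192 0.219 -2.569
endloop
endfacet
facet normal -0.318 -0.946 0.068
outer loop
vertex 2.951 -2.015 -3.145
vertex 2.508 -1.814 -2.424
vertex 1.848 -1.699 -3.911
endloop
endfacet
facet normal 0.799 -0.229 0.555
outer loop
vertex 2.951 -2.015 -3.145
vertex 3.635 0.018 -3.29
vertex 2.508 -1.814 -2.424
endloop
endfacet
facet normal 0.318 0.946 -0.068
outer loop
vertex 3.192 0.219 -2.569
vertex 3.635 0.018 -3.29
vertex 2.089 0.535 -3.335
endloop
endfacet
facet normal -0.799 0.229 -0.555
outer loop
vertex 2.532 0.334 -4.056
vertex 1.848 -1.699 -3.911
vertex 2.089 0.535 -3.335
endloop
endfacet
facet normal 0.318 0.946 -0.068
outer loop
vertex 2.089 0.535 -3.335
vertex 3.635 0.018 -3.29
vertex 2.532 0.334 -4.056
endloop
endfacet
facet normal 0.510 -0.231 -0.829
outer loop
vertex 2.532 0.334 -4.056
vertex 2.951 -2.015 -3.145
vertex 1.848 -1.699 -3.911
endloop
endfacet
facet normal 0.510 -0.231 -0.829
outer loop
vertex 3.635 0.018 -3.29
vertex 2.951 -2.015 -3.145
vertex 2.532 0.334 -4.056
endloop
endfacet
facet normal 0.092 0.161 0.983
outer loop
vertex 0.85 1.821 -0.082
vertex -0.067 1.272 0.094
vertex 0.883 0.752 0.09
endloop
endfacet
facet normal 0.732 0.130 0.669
outer loop
vertex 0.85 1.821 -0.082
vertex 0.883 0.752 0.09
vertex 1.505 1.196 -0.677
endloop
endfacet
facet normal 0.755 0.635 0.164
outer loop
vertex 0.85 1.821 -0.082
vertex 1.505 1.196 -0.677
vertex 0.939 1.991 -1.148
endloop
endfacet
facet normal 0.129 0.978 0.167
outer loop
vertex 0.85 1.821 -0.082
vertex 0.939 1.991 -1.148
vertex -0.032 2.038 -0.671
endloop
endfacet
facet normal -0.281 0.685 0.673
outer loop
vertex 0.85 1.821 -0.082
vertex -0.032 2.038 -0.671
vertex -0.067 1.272 0.094
endloop
endfacet
facet normal 0.790 -0.505 0.348
outer loop
vertex 1.505 1.196 -0.677
vertex 0.883 0.752 0.09
vertex 0.992 0.262 -0.869
endloop
endfacet
facet normal -0.245 -0.455 0.856
outer loop
vertex 0.883 0.752 0.09
vertex -0.067 1.272 0.094
vertex 0.021 0.309 -0.392
endloop
endfacet
facet normal -0.848 0.393 0.355
outer loop
vertex -0.067 1.272 0.094
vertex -0.032 2.038 -0.671
vertex -0.545 1.104 -0.863
endloop
endfacet
facet normal -0.186 0.866 -0.464
outer loop
vertex -0.032 2.038 -0.671
vertex 0.939 1.991 -1.148
vertex 0.077 1.548 -1.63
endloop
endfacet
facet normal 0.827 0.312 -0.468
outer loop
vertex 0.939 1.991 -1.148
vertex 1.505 1.196 -0.677
vertex 1.027 1.028 -1.634
endloop
endfacet
facet normal -0.129 -0.978 -0.167
outer loop
vertex 0.11 0.479 -1.458
vertex 0.992 0.262 -0.869
vertex 0.021 0.309 -0.392
endloop
endfacet
facet normal -0.755 -0.635 -0.164
outer loop
vertex 0.11 0.479 -1.458
vertex 0.021 0.309 -0.392
vertex -0.545 1.104 -0.863
endloop
endfacet
facet normal -0.732 -0.130 -0.669
outer loop
vertex 0.11 0.479 -1.458
vertex -0.545 1.104 -0.863
vertex 0.077 1.548 -1.63
endloop
endfacet
facet normal -0.092 -0.161 -0.983
outer loop
vertex 0.11 0.479 -1.458
vertex 0.077 1.548 -1.63
vertex 1.027 1.028 -1.634
endloop
endfacet
facet normal 0.281 -0.685 -0.673
outer loop
vertex 0.11 0.479 -1.458
vertex 1.027 1.028 -1.634
vertex 0.992 0.262 -0.869
endloop
endfacet
facet normal 0.186 -0.866 0.464
outer loop
vertex 0.021 0.309 -0.392
vertex 0.992 0.262 -0.869
vertex 0.883 0.752 0.09
endloop
endfacet
facet normal -0.827 -0.312 0.468
outer loop
vertex -0.545 1.104 -0.863
vertex 0.021 0.309 -0.392
vertex -0.067 1.272 0.094
endloop
endfacet
facet normal -0.790 0.505 -0.348
outer loop
vertex 0.077 1.548 -1.63
vertex -0.545 1.104 -0.863
vertex -0.032 2.038 -0.671
endloop
endfacet
facet normal 0.245 0.455 -0.856
outer loop
vertex 1.027 1.028 -1.634
vertex 0.077 1.548 -1.63
vertex 0.939 1.991 -1.148
endloop
endfacet
facet normal 0.848 -0.393 -0.355
outer loop
vertex 0.992 0.262 -0.869
vertex 1.027 1.028 -1.634
vertex 1.505 1.196 -0.677
endloop
endfacet

endsolid


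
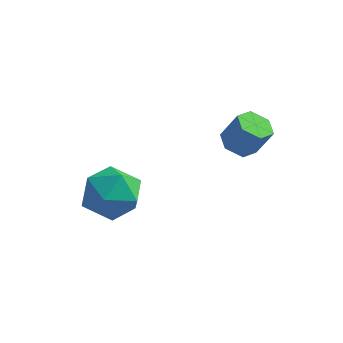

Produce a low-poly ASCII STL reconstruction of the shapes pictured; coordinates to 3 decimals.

solid 
facet normal 0.082 0.984 0.155
outer loop
vertex 0.159 1.167 -3.576
vertex -0.026 1.034 -2.636
vertex 0.886 1.009 -2.958
endloop
endfacet
facet normal 0.497 0.777 -0.387
outer loop
vertex 0.159 1.167 -3.576
vertex 0.886 1.009 -2.958
vertex 0.886 0.578 -3.824
endloop
endfacet
facet normal 0.081 0.470 -0.879
outer loop
vertex 0.159 1.167 -3.576
vertex 0.886 0.578 -3.824
vertex -0.026 0.337 -4.037
endloop
endfacet
facet normal -0.591 0.488 -0.642
outer loop
vertex 0.159 1.167 -3.576
vertex -0.026 0.337 -4.037
vertex -0.59 0.619 -3.303
endloop
endfacet
facet normal -0.591 0.807 -0.002
outer loop
vertex 0.159 1.167 -3.576
vertex -0.59 0.619 -3.303
vertex -0.026 1.034 -2.636
endloop
endfacet
facet normal 0.949 0.282 -0.140
outer loop
vertex 0.886 0.578 -3.824
vertex 0.886 1.009 -2.958
vertex 1.15 0.081 -3.037
endloop
endfacet
facet normal 0.277 0.618 0.736
outer loop
vertex 0.886 1.009 -2.958
vertex -0.026 1.034 -2.636
vertex 0.586 0.363 -2.303
endloop
endfacet
facet normal -0.812 0.330 0.481
outer loop
vertex -0.026 1.034 -2.636
vertex -0.59 0.619 -3.303
vertex -0.326 0.122 -2.516
endloop
endfacet
facet normal -0.812 -0.184 -0.553
outer loop
vertex -0.59 0.619 -3.303
vertex -0.026 0.337 -4.037
vertex -0.326 -0.309 -3.382
endloop
endfacet
facet normal 0.275 -0.214 -0.937
outer loop
vertex -0.026 0.337 -4.037
vertex 0.886 0.578 -3.824
vertex 0.586 -0.334 -3.704
endloop
endfacet
facet normal 0.591 -0.488 0.642
outer loop
vertex 0.401 -0.467 -2.764
vertex 1.15 0.081 -3.037
vertex 0.586 0.363 -2.303
endloop
endfacet
facet normal -0.081 -0.470 0.879
outer loop
vertex 0.401 -0.467 -2.764
vertex 0.586 0.363 -2.303
vertex -0.326 0.122 -2.516
endloop
endfacet
facet normal -0.497 -0.777 0.387
outer loop
vertex 0.401 -0.467 -2.764
vertex -0.326 0.122 -2.516
vertex -0.326 -0.309 -3.382
endloop
endfacet
facet normal -0.082 -0.984 -0.155
outer loop
vertex 0.401 -0.467 -2.764
vertex -0.326 -0.309 -3.382
vertex 0.586 -0.334 -3.704
endloop
endfacet
facet normal 0.591 -0.807 0.002
outer loop
vertex 0.401 -0.467 -2.764
vertex 0.586 -0.334 -3.704
vertex 1.15 0.081 -3.037
endloop
endfacet
facet normal 0.812 0.184 0.553
outer loop
vertex 0.586 0.363 -2.303
vertex 1.15 0.081 -3.037
vertex 0.886 1.009 -2.958
endloop
endfacet
facet normal -0.275 0.214 0.937
outer loop
vertex -0.326 0.122 -2.516
vertex 0.586 0.363 -2.303
vertex -0.026 1.034 -2.636
endloop
endfacet
facet normal -0.949 -0.282 0.140
outer loop
vertex -0.326 -0.309 -3.382
vertex -0.326 0.122 -2.516
vertex -0.59 0.619 -3.303
endloop
endfacet
facet normal -0.277 -0.618 -0.736
outer loop
vertex 0.586 -0.334 -3.704
vertex -0.326 -0.309 -3.382
vertex -0.026 0.337 -4.037
endloop
endfacet
facet normal 0.812 -0.330 -0.481
outer loop
vertex 1.15 0.081 -3.037
vertex 0.586 -0.334 -3.704
vertex 0.886 0.578 -3.824
endloop
endfacet
facet normal -0.465 -0.052 -0.884
outer loop
vertex 3.355 2.462 -2.342
vertex 3.041 2.943 -2.205
vertex 3.56 2.998 -2.481
endloop
endfacet
facet normal 0.815 -0.416 -0.402
outer loop
vertex 3.355 2.462 -2.342
vertex 3.56 2.998 -2.481
vertex 3.832 2.516 -1.431
endloop
endfacet
facet normal 0.814 -0.418 -0.403
outer loop
vertex 3.832 2.516 -1.431
vertex 3.56 2.998 -2.481
vertex 4.038 3.051 -1.57
endloop
endfacet
facet normal 0.463 0.051 0.885
outer loop
vertex 3.832 2.516 -1.431
vertex 4.038 3.051 -1.57
vertex 3.519 2.997 -1.295
endloop
endfacet
facet normal -0.465 -0.052 -0.884
outer loop
vertex 3.56 2.998 -2.481
vertex 3.041 2.943 -2.205
vertex 3.247 3.479 -2.345
endloop
endfacet
facet normal 0.709 0.576 -0.406
outer loop
vertex 3.56 2.998 -2.481
vertex 3.247 3.479 -2.345
vertex 4.038 3.051 -1.57
endloop
endfacet
facet normal 0.709 0.577 -0.405
outer loop
vertex 4.038 3.051 -1.57
vertex 3.247 3.479 -2.345
vertex 3.724 3.532 -1.434
endloop
endfacet
facet normal 0.463 0.052 0.885
outer loop
vertex 4.038 3.051 -1.57
vertex 3.724 3.532 -1.434
vertex 3.519 2.997 -1.295
endloop
endfacet
facet normal -0.465 -0.052 -0.884
outer loop
vertex 3.247 3.479 -2.345
vertex 3.041 2.943 -2.205
vertex 2.728 3.424 -2.069
endloop
endfacet
facet normal -0.106 0.994 -0.002
outer loop
vertex 3.247 3.479 -2.345
vertex 2.728 3.424 -2.069
vertex 3.724 3.532 -1.434
endloop
endfacet
facet normal -0.105 0.994 -0.004
outer loop
vertex 3.724 3.532 -1.434
vertex 2.728 3.424 -2.069
vertex 3.205 3.478 -1.158
endloop
endfacet
facet normal 0.465 0.052 0.884
outer loop
vertex 3.724 3.532 -1.434
vertex 3.205 3.478 -1.158
vertex 3.519 2.997 -1.295
endloop
endfacet
facet normal -0.463 -0.051 -0.885
outer loop
vertex 2.728 3.424 -2.069
vertex 3.041 2.943 -2.205
vertex 2.522 2.889 -1.93
endloop
endfacet
facet normal -0.815 0.418 0.402
outer loop
vertex 2.728 3.424 -2.069
vertex 2.522 2.889 -1.93
vertex 3.205 3.478 -1.158
endloop
endfacet
facet normal -0.815 0.416 0.403
outer loop
vertex 3.205 3.478 -1.158
vertex 2.522 2.889 -1.93
vertex 3.0 2.942 -1.019
endloop
endfacet
facet normal 0.465 0.052 0.884
outer loop
vertex 3.205 3.478 -1.158
vertex 3.0 2.942 -1.019
vertex 3.519 2.997 -1.295
endloop
endfacet
facet normal -0.463 -0.052 -0.885
outer loop
vertex 2.522 2.889 -1.93
vertex 3.041 2.943 -2.205
vertex 2.836 2.408 -2.066
endloop
endfacet
facet normal -0.709 -0.577 0.405
outer loop
vertex 2.522 2.889 -1.93
vertex 2.836 2.408 -2.066
vertex 3.0 2.942 -1.019
endloop
endfacet
facet normal -0.710 -0.576 0.405
outer loop
vertex 3.0 2.942 -1.019
vertex 2.836 2.408 -2.066
vertex 3.313 2.461 -1.155
endloop
endfacet
facet normal 0.465 0.052 0.884
outer loop
vertex 3.0 2.942 -1.019
vertex 3.313 2.461 -1.155
vertex 3.519 2.997 -1.295
endloop
endfacet
facet normal -0.465 -0.052 -0.884
outer loop
vertex 2.836 2.408 -2.066
vertex 3.041 2.943 -2.205
vertex 3.355 2.462 -2.342
endloop
endfacet
facet normal 0.105 -0.994 0.003
outer loop
vertex 2.836 2.408 -2.066
vertex 3.355 2.462 -2.342
vertex 3.313 2.461 -1.155
endloop
endfacet
facet normal 0.107 -0.994 0.003
outer loop
vertex 3.313 2.461 -1.155
vertex 3.355 2.462 -2.342
vertex 3.832 2.516 -1.431
endloop
endfacet
facet normal 0.465 0.052 0.884
outer loop
vertex 3.313 2.461 -1.155
vertex 3.832 2.516 -1.431
vertex 3.519 2.997 -1.295
endloop
endfacet

endsolid


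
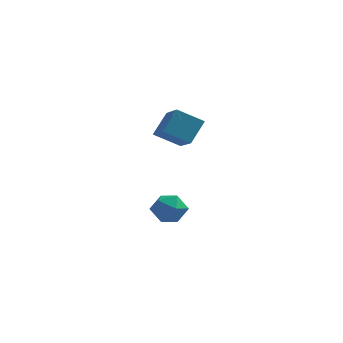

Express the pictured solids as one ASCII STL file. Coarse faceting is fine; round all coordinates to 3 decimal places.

solid 
facet normal -0.476 0.766 -0.433
outer loop
vertex 0.033 0.488 1.848
vertex 1.048 0.771 1.234
vertex -0.312 -0.238 0.944
endloop
endfacet
facet normal -0.832 -0.232 0.504
outer loop
vertex 0.392 -1.371 1.586
vertex 0.033 0.488 1.848
vertex -0.312 -0.238 0.944
endloop
endfacet
facet normal -0.475 0.765 -0.435
outer loop
vertex -0.312 -0.238 0.944
vertex 1.048 0.771 1.234
vertex 0.704 0.044 0.33
endloop
endfacet
facet normal -0.285 -0.600 -0.747
outer loop
vertex 0.704 0.044 0.33
vertex 0.392 -1.371 1.586
vertex -0.312 -0.238 0.944
endloop
endfacet
facet normal 0.285 0.600 0.747
outer loop
vertex 0.033 0.488 1.848
vertex 1.752 -0.362 1.876
vertex 1.048 0.771 1.234
endloop
endfacet
facet normal -0.833 -0.232 0.503
outer loop
vertex 0.736 -0.644 2.49
vertex 0.033 0.488 1.848
vertex 0.392 -1.371 1.586
endloop
endfacet
facet normal 0.285 0.601 0.747
outer loop
vertex 0.736 -0.644 2.49
vertex 1.752 -0.362 1.876
vertex 0.033 0.488 1.848
endloop
endfacet
facet normal 0.832 0.232 -0.503
outer loop
vertex 1.048 0.771 1.234
vertex 1.752 -0.362 1.876
vertex 0.704 0.044 0.33
endloop
endfacet
facet normal -0.285 -0.601 -0.747
outer loop
vertex 1.407 -1.088 0.972
vertex 0.392 -1.371 1.586
vertex 0.704 0.044 0.33
endloop
endfacet
facet normal 0.832 0.231 -0.504
outer loop
vertex 0.704 0.044 0.33
vertex 1.752 -0.362 1.876
vertex 1.407 -1.088 0.972
endloop
endfacet
facet normal 0.476 -0.765 0.434
outer loop
vertex 1.407 -1.088 0.972
vertex 0.736 -0.644 2.49
vertex 0.392 -1.371 1.586
endloop
endfacet
facet normal 0.475 -0.766 0.434
outer loop
vertex 1.752 -0.362 1.876
vertex 0.736 -0.644 2.49
vertex 1.407 -1.088 0.972
endloop
endfacet
facet normal 0.071 0.923 -0.378
outer loop
vertex 0.491 0.734 -3.802
vertex -0.25 0.905 -3.523
vertex 0.399 1.045 -3.06
endloop
endfacet
facet normal 0.713 0.674 -0.194
outer loop
vertex 0.491 0.734 -3.802
vertex 0.399 1.045 -3.06
vertex 0.93 0.447 -3.185
endloop
endfacet
facet normal 0.828 0.069 -0.557
outer loop
vertex 0.491 0.734 -3.802
vertex 0.93 0.447 -3.185
vertex 0.609 -0.064 -3.725
endloop
endfacet
facet normal 0.256 -0.055 -0.965
outer loop
vertex 0.491 0.734 -3.802
vertex 0.609 -0.064 -3.725
vertex -0.12 0.22 -3.935
endloop
endfacet
facet normal -0.212 0.474 -0.855
outer loop
vertex 0.491 0.734 -3.802
vertex -0.12 0.22 -3.935
vertex -0.25 0.905 -3.523
endloop
endfacet
facet normal 0.696 0.514 0.501
outer loop
vertex 0.93 0.447 -3.185
vertex 0.399 1.045 -3.06
vertex 0.46 0.44 -2.525
endloop
endfacet
facet normal -0.342 0.917 0.202
outer loop
vertex 0.399 1.045 -3.06
vertex -0.25 0.905 -3.523
vertex -0.269 0.724 -2.735
endloop
endfacet
facet normal -0.801 0.190 -0.568
outer loop
vertex -0.25 0.905 -3.523
vertex -0.12 0.22 -3.935
vertex -0.59 0.213 -3.275
endloop
endfacet
facet normal -0.044 -0.664 -0.746
outer loop
vertex -0.12 0.22 -3.935
vertex 0.609 -0.064 -3.725
vertex -0.059 -0.385 -3.4
endloop
endfacet
facet normal 0.882 -0.464 -0.085
outer loop
vertex 0.609 -0.064 -3.725
vertex 0.93 0.447 -3.185
vertex 0.59 -0.245 -2.937
endloop
endfacet
facet normal -0.256 0.055 0.965
outer loop
vertex -0.151 -0.074 -2.658
vertex 0.46 0.44 -2.525
vertex -0.269 0.724 -2.735
endloop
endfacet
facet normal -0.828 -0.069 0.557
outer loop
vertex -0.151 -0.074 -2.658
vertex -0.269 0.724 -2.735
vertex -0.59 0.213 -3.275
endloop
endfacet
facet normal -0.713 -0.674 0.194
outer loop
vertex -0.151 -0.074 -2.658
vertex -0.59 0.213 -3.275
vertex -0.059 -0.385 -3.4
endloop
endfacet
facet normal -0.071 -0.923 0.378
outer loop
vertex -0.151 -0.074 -2.658
vertex -0.059 -0.385 -3.4
vertex 0.59 -0.245 -2.937
endloop
endfacet
facet normal 0.212 -0.474 0.855
outer loop
vertex -0.151 -0.074 -2.658
vertex 0.59 -0.245 -2.937
vertex 0.46 0.44 -2.525
endloop
endfacet
facet normal 0.044 0.664 0.746
outer loop
vertex -0.269 0.724 -2.735
vertex 0.46 0.44 -2.525
vertex 0.399 1.045 -3.06
endloop
endfacet
facet normal -0.882 0.464 0.085
outer loop
vertex -0.59 0.213 -3.275
vertex -0.269 0.724 -2.735
vertex -0.25 0.905 -3.523
endloop
endfacet
facet normal -0.696 -0.514 -0.501
outer loop
vertex -0.059 -0.385 -3.4
vertex -0.59 0.213 -3.275
vertex -0.12 0.22 -3.935
endloop
endfacet
facet normal 0.342 -0.917 -0.202
outer loop
vertex 0.59 -0.245 -2.937
vertex -0.059 -0.385 -3.4
vertex 0.609 -0.064 -3.725
endloop
endfacet
facet normal 0.801 -0.190 0.568
outer loop
vertex 0.46 0.44 -2.525
vertex 0.59 -0.245 -2.937
vertex 0.93 0.447 -3.185
endloop
endfacet

endsolid


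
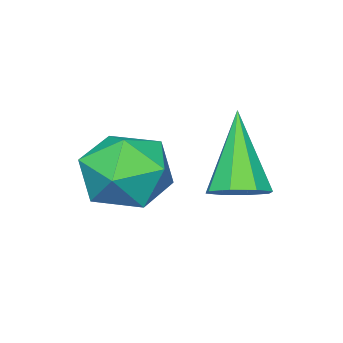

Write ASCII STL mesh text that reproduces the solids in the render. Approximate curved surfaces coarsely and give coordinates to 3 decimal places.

solid 
facet normal -0.986 0.166 -0.009
outer loop
vertex -1.07 -1.681 0.154
vertex -1.251 -2.745 0.328
vertex -1.144 -2.062 1.176
endloop
endfacet
facet normal -0.634 0.739 0.230
outer loop
vertex -1.07 -1.681 0.154
vertex -1.144 -2.062 1.176
vertex -0.377 -1.325 0.921
endloop
endfacet
facet normal -0.177 0.944 -0.279
outer loop
vertex -1.07 -1.681 0.154
vertex -0.377 -1.325 0.921
vertex -0.01 -1.553 -0.084
endloop
endfacet
facet normal -0.247 0.499 -0.831
outer loop
vertex -1.07 -1.681 0.154
vertex -0.01 -1.553 -0.084
vertex -0.55 -2.43 -0.45
endloop
endfacet
facet normal -0.746 0.018 -0.665
outer loop
vertex -1.07 -1.681 0.154
vertex -0.55 -2.43 -0.45
vertex -1.251 -2.745 0.328
endloop
endfacet
facet normal -0.254 0.541 0.802
outer loop
vertex -0.377 -1.325 0.921
vertex -1.144 -2.062 1.176
vertex -0.13 -2.17 1.57
endloop
endfacet
facet normal -0.825 -0.385 0.414
outer loop
vertex -1.144 -2.062 1.176
vertex -1.251 -2.745 0.328
vertex -0.67 -3.047 1.204
endloop
endfacet
facet normal -0.437 -0.625 -0.647
outer loop
vertex -1.251 -2.745 0.328
vertex -0.55 -2.43 -0.45
vertex -0.303 -3.275 0.199
endloop
endfacet
facet normal 0.372 0.153 -0.916
outer loop
vertex -0.55 -2.43 -0.45
vertex -0.01 -1.553 -0.084
vertex 0.464 -2.538 -0.056
endloop
endfacet
facet normal 0.486 0.874 -0.021
outer loop
vertex -0.01 -1.553 -0.084
vertex -0.377 -1.325 0.921
vertex 0.571 -1.855 0.792
endloop
endfacet
facet normal 0.247 -0.499 0.831
outer loop
vertex 0.39 -2.919 0.966
vertex -0.13 -2.17 1.57
vertex -0.67 -3.047 1.204
endloop
endfacet
facet normal 0.177 -0.944 0.279
outer loop
vertex 0.39 -2.919 0.966
vertex -0.67 -3.047 1.204
vertex -0.303 -3.275 0.199
endloop
endfacet
facet normal 0.634 -0.739 -0.230
outer loop
vertex 0.39 -2.919 0.966
vertex -0.303 -3.275 0.199
vertex 0.464 -2.538 -0.056
endloop
endfacet
facet normal 0.986 -0.166 0.009
outer loop
vertex 0.39 -2.919 0.966
vertex 0.464 -2.538 -0.056
vertex 0.571 -1.855 0.792
endloop
endfacet
facet normal 0.746 -0.018 0.665
outer loop
vertex 0.39 -2.919 0.966
vertex 0.571 -1.855 0.792
vertex -0.13 -2.17 1.57
endloop
endfacet
facet normal -0.372 -0.153 0.916
outer loop
vertex -0.67 -3.047 1.204
vertex -0.13 -2.17 1.57
vertex -1.144 -2.062 1.176
endloop
endfacet
facet normal -0.486 -0.874 0.021
outer loop
vertex -0.303 -3.275 0.199
vertex -0.67 -3.047 1.204
vertex -1.251 -2.745 0.328
endloop
endfacet
facet normal 0.254 -0.541 -0.802
outer loop
vertex 0.464 -2.538 -0.056
vertex -0.303 -3.275 0.199
vertex -0.55 -2.43 -0.45
endloop
endfacet
facet normal 0.825 0.385 -0.414
outer loop
vertex 0.571 -1.855 0.792
vertex 0.464 -2.538 -0.056
vertex -0.01 -1.553 -0.084
endloop
endfacet
facet normal 0.437 0.625 0.647
outer loop
vertex -0.13 -2.17 1.57
vertex 0.571 -1.855 0.792
vertex -0.377 -1.325 0.921
endloop
endfacet
facet normal 0.422 0.362 -0.831
outer loop
vertex -1.277 -0.938 0.067
vertex -1.886 -0.642 -0.113
vertex -1.328 -0.44 0.258
endloop
endfacet
facet normal 0.741 -0.173 0.649
outer loop
vertex -1.277 -0.938 0.067
vertex -1.328 -0.44 0.258
vertex -2.794 -1.418 1.673
endloop
endfacet
facet normal 0.423 0.360 -0.832
outer loop
vertex -1.328 -0.44 0.258
vertex -1.886 -0.642 -0.113
vertex -1.705 -0.06 0.231
endloop
endfacet
facet normal 0.425 0.476 0.770
outer loop
vertex -1.328 -0.44 0.258
vertex -1.705 -0.06 0.231
vertex -2.794 -1.418 1.673
endloop
endfacet
facet normal 0.422 0.361 -0.832
outer loop
vertex -1.705 -0.06 0.231
vertex -1.886 -0.642 -0.113
vertex -2.188 -0.021 0.003
endloop
endfacet
facet normal -0.211 0.786 0.581
outer loop
vertex -1.705 -0.06 0.231
vertex -2.188 -0.021 0.003
vertex -2.794 -1.418 1.673
endloop
endfacet
facet normal 0.423 0.361 -0.831
outer loop
vertex -2.188 -0.021 0.003
vertex -1.886 -0.642 -0.113
vertex -2.494 -0.346 -0.294
endloop
endfacet
facet normal -0.796 0.574 0.192
outer loop
vertex -2.188 -0.021 0.003
vertex -2.494 -0.346 -0.294
vertex -2.794 -1.418 1.673
endloop
endfacet
facet normal 0.423 0.362 -0.831
outer loop
vertex -2.494 -0.346 -0.294
vertex -1.886 -0.642 -0.113
vertex -2.443 -0.844 -0.485
endloop
endfacet
facet normal -0.985 -0.036 -0.170
outer loop
vertex -2.494 -0.346 -0.294
vertex -2.443 -0.844 -0.485
vertex -2.794 -1.418 1.673
endloop
endfacet
facet normal 0.423 0.362 -0.830
outer loop
vertex -2.443 -0.844 -0.485
vertex -1.886 -0.642 -0.113
vertex -2.066 -1.223 -0.458
endloop
endfacet
facet normal -0.668 -0.685 -0.291
outer loop
vertex -2.443 -0.844 -0.485
vertex -2.066 -1.223 -0.458
vertex -2.794 -1.418 1.673
endloop
endfacet
facet normal 0.422 0.363 -0.831
outer loop
vertex -2.066 -1.223 -0.458
vertex -1.886 -0.642 -0.113
vertex -1.583 -1.262 -0.23
endloop
endfacet
facet normal -0.032 -0.994 -0.102
outer loop
vertex -2.066 -1.223 -0.458
vertex -1.583 -1.262 -0.23
vertex -2.794 -1.418 1.673
endloop
endfacet
facet normal 0.422 0.363 -0.831
outer loop
vertex -1.583 -1.262 -0.23
vertex -1.886 -0.642 -0.113
vertex -1.277 -0.938 0.067
endloop
endfacet
facet normal 0.551 -0.783 0.287
outer loop
vertex -1.583 -1.262 -0.23
vertex -1.277 -0.938 0.067
vertex -2.794 -1.418 1.673
endloop
endfacet

endsolid
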